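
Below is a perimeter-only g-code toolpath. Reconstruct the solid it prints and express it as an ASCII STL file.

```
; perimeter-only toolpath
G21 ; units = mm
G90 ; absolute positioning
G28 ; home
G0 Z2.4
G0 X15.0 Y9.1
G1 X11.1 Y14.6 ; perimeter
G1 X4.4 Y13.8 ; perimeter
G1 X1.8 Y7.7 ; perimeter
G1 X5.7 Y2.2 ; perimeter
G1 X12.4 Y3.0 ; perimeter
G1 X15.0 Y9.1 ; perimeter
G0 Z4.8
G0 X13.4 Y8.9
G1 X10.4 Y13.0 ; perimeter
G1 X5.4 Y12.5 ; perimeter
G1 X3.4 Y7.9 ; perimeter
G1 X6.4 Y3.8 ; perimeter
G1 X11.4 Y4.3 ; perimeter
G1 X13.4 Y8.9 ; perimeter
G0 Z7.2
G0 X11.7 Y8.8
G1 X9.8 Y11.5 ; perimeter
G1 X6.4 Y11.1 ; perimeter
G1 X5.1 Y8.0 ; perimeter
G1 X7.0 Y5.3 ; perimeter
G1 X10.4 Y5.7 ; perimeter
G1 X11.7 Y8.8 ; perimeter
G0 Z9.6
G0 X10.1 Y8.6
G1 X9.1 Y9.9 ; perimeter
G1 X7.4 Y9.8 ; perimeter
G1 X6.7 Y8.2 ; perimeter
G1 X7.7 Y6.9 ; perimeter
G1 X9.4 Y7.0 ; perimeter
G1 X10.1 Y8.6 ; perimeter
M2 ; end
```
solid part
  facet normal 0.0000 0.0000 -1.0000
    outer loop
      vertex 3.4 15.2 0.0
      vertex 11.8 16.1 0.0
      vertex 16.7 9.3 0.0
    endloop
  endfacet
  facet normal 0.0000 0.0000 -1.0000
    outer loop
      vertex 0.1 7.5 0.0
      vertex 3.4 15.2 0.0
      vertex 16.7 9.3 0.0
    endloop
  endfacet
  facet normal 0.0000 0.0000 -1.0000
    outer loop
      vertex 5.0 0.7 0.0
      vertex 0.1 7.5 0.0
      vertex 16.7 9.3 0.0
    endloop
  endfacet
  facet normal 0.0000 0.0000 -1.0000
    outer loop
      vertex 13.4 1.6 0.0
      vertex 5.0 0.7 0.0
      vertex 16.7 9.3 0.0
    endloop
  endfacet
  facet normal 0.6942 0.5002 0.5176
    outer loop
      vertex 16.7 9.3 0.0
      vertex 11.8 16.1 0.0
      vertex 8.4 8.4 12.0
    endloop
  endfacet
  facet normal -0.0910 0.8497 0.5194
    outer loop
      vertex 11.8 16.1 0.0
      vertex 3.4 15.2 0.0
      vertex 8.4 8.4 12.0
    endloop
  endfacet
  facet normal -0.7860 0.3369 0.5184
    outer loop
      vertex 3.4 15.2 0.0
      vertex 0.1 7.5 0.0
      vertex 8.4 8.4 12.0
    endloop
  endfacet
  facet normal -0.6942 -0.5002 0.5176
    outer loop
      vertex 0.1 7.5 0.0
      vertex 5.0 0.7 0.0
      vertex 8.4 8.4 12.0
    endloop
  endfacet
  facet normal 0.0910 -0.8497 0.5194
    outer loop
      vertex 5.0 0.7 0.0
      vertex 13.4 1.6 0.0
      vertex 8.4 8.4 12.0
    endloop
  endfacet
  facet normal 0.7860 -0.3369 0.5184
    outer loop
      vertex 13.4 1.6 0.0
      vertex 16.7 9.3 0.0
      vertex 8.4 8.4 12.0
    endloop
  endfacet
endsolid part

The G0 Z moves step by Δz≈2.4 mm. The G1 loops shrink linearly with z, so the solid tapers from its base footprint up to z≈12. Closing with a flat bottom cap and the tapered top and triangulating gives 10 facets — a regular 6-sided pyramid, base circumscribed radius ≈ 8.4 mm, apex at z ≈ 12 mm.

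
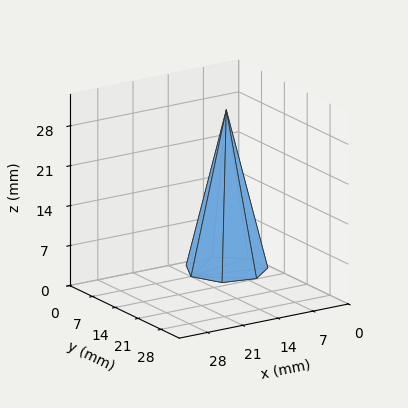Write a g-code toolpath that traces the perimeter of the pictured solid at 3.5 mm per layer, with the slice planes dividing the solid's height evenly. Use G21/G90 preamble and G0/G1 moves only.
Reading the render: the shape is a regular 7-sided pyramid, base circumscribed radius ≈ 7 mm, apex at z ≈ 28 mm (dimensions read to the nearest mm from the axis ticks). For the g-code, the solid's height is divided into equal slices at the stated Δz and each level perimeter traced with G1 moves after a G0 lift.

; perimeter-only toolpath
G21 ; units = mm
G90 ; absolute positioning
G28 ; home
; layer 1
G0 Z3.5
G0 X13.1 Y7.0
G1 X10.8 Y11.8
G1 X5.6 Y13.0
G1 X1.5 Y9.6
G1 X1.5 Y4.4
G1 X5.6 Y1.1
G1 X10.8 Y2.2
G1 X13.1 Y7.0
; layer 2
G0 Z7.0
G0 X12.2 Y7.0
G1 X10.3 Y11.1
G1 X5.8 Y12.1
G1 X2.3 Y9.2
G1 X2.3 Y4.8
G1 X5.8 Y1.9
G1 X10.3 Y2.9
G1 X12.2 Y7.0
; layer 3
G0 Z10.5
G0 X11.4 Y7.0
G1 X9.8 Y10.4
G1 X6.0 Y11.2
G1 X3.1 Y8.9
G1 X3.1 Y5.1
G1 X6.0 Y2.8
G1 X9.8 Y3.6
G1 X11.4 Y7.0
; layer 4
G0 Z14.0
G0 X10.5 Y7.0
G1 X9.2 Y9.8
G1 X6.2 Y10.4
G1 X3.9 Y8.5
G1 X3.9 Y5.5
G1 X6.2 Y3.6
G1 X9.2 Y4.2
G1 X10.5 Y7.0
; layer 5
G0 Z17.5
G0 X9.6 Y7.0
G1 X8.7 Y9.1
G1 X6.4 Y9.6
G1 X4.6 Y8.1
G1 X4.6 Y5.9
G1 X6.4 Y4.5
G1 X8.7 Y4.9
G1 X9.6 Y7.0
; layer 6
G0 Z21.0
G0 X8.8 Y7.0
G1 X8.1 Y8.4
G1 X6.6 Y8.7
G1 X5.4 Y7.8
G1 X5.4 Y6.2
G1 X6.6 Y5.3
G1 X8.1 Y5.6
G1 X8.8 Y7.0
; layer 7
G0 Z24.5
G0 X7.9 Y7.0
G1 X7.5 Y7.7
G1 X6.8 Y7.8
G1 X6.2 Y7.4
G1 X6.2 Y6.6
G1 X6.8 Y6.2
G1 X7.5 Y6.3
G1 X7.9 Y7.0
M2 ; end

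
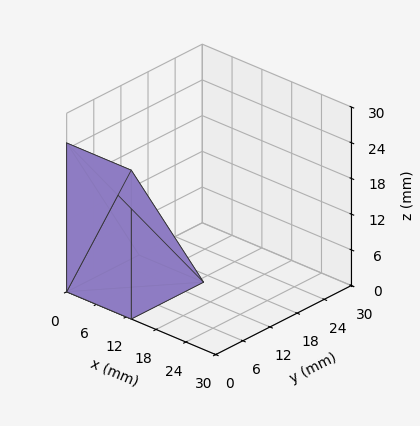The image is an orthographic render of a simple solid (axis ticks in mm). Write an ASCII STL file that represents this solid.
Reading the render: the shape is a wedge (ramp): 13 × 16 mm base, rising to 25 mm along the y=0 edge and sloping linearly to z=0 at y=16 (dimensions read to the nearest mm from the axis ticks). For the STL, each face is triangulated and given an outward normal.

solid part
  facet normal 0.0000 0.0000 -1.0000
    outer loop
      vertex 13.000 16.000 0.000
      vertex 13.000 0.000 0.000
      vertex 0.000 0.000 0.000
    endloop
  endfacet
  facet normal 0.0000 0.0000 -1.0000
    outer loop
      vertex 0.000 16.000 0.000
      vertex 13.000 16.000 0.000
      vertex 0.000 0.000 0.000
    endloop
  endfacet
  facet normal 0.0000 -1.0000 0.0000
    outer loop
      vertex 0.000 0.000 0.000
      vertex 13.000 0.000 0.000
      vertex 13.000 0.000 25.000
    endloop
  endfacet
  facet normal 0.0000 -1.0000 0.0000
    outer loop
      vertex 0.000 0.000 0.000
      vertex 13.000 0.000 25.000
      vertex 0.000 0.000 25.000
    endloop
  endfacet
  facet normal 0.0000 0.8423 0.5391
    outer loop
      vertex 0.000 0.000 25.000
      vertex 13.000 0.000 25.000
      vertex 13.000 16.000 0.000
    endloop
  endfacet
  facet normal 0.0000 0.8423 0.5391
    outer loop
      vertex 0.000 0.000 25.000
      vertex 13.000 16.000 0.000
      vertex 0.000 16.000 0.000
    endloop
  endfacet
  facet normal -1.0000 0.0000 0.0000
    outer loop
      vertex 0.000 0.000 25.000
      vertex 0.000 16.000 0.000
      vertex 0.000 0.000 0.000
    endloop
  endfacet
  facet normal 1.0000 0.0000 0.0000
    outer loop
      vertex 13.000 0.000 0.000
      vertex 13.000 16.000 0.000
      vertex 13.000 0.000 25.000
    endloop
  endfacet
endsolid part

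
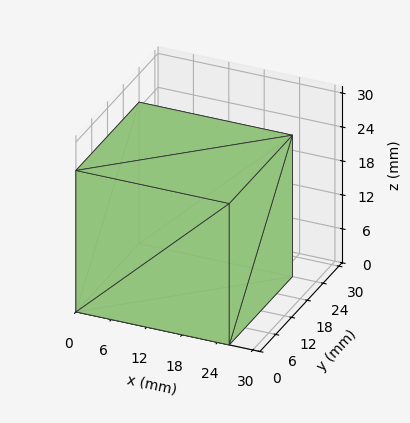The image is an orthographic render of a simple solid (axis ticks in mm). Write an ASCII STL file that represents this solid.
Reading the render: the shape is a rectangular box, roughly 26 × 24 mm footprint and 25 mm tall (dimensions read to the nearest mm from the axis ticks). For the STL, each face is triangulated and given an outward normal.

solid part
  facet normal 0.0000 0.0000 -1.0000
    outer loop
      vertex 26.00 24.00 0.00
      vertex 26.00 0.00 0.00
      vertex 0.00 0.00 0.00
    endloop
  endfacet
  facet normal 0.0000 0.0000 -1.0000
    outer loop
      vertex 0.00 24.00 0.00
      vertex 26.00 24.00 0.00
      vertex 0.00 0.00 0.00
    endloop
  endfacet
  facet normal 0.0000 0.0000 1.0000
    outer loop
      vertex 0.00 0.00 25.00
      vertex 26.00 0.00 25.00
      vertex 26.00 24.00 25.00
    endloop
  endfacet
  facet normal 0.0000 0.0000 1.0000
    outer loop
      vertex 0.00 0.00 25.00
      vertex 26.00 24.00 25.00
      vertex 0.00 24.00 25.00
    endloop
  endfacet
  facet normal 0.0000 -1.0000 0.0000
    outer loop
      vertex 0.00 0.00 0.00
      vertex 26.00 0.00 0.00
      vertex 26.00 0.00 25.00
    endloop
  endfacet
  facet normal 0.0000 -1.0000 0.0000
    outer loop
      vertex 0.00 0.00 0.00
      vertex 26.00 0.00 25.00
      vertex 0.00 0.00 25.00
    endloop
  endfacet
  facet normal 0.0000 1.0000 0.0000
    outer loop
      vertex 26.00 24.00 25.00
      vertex 26.00 24.00 0.00
      vertex 0.00 24.00 0.00
    endloop
  endfacet
  facet normal 0.0000 1.0000 0.0000
    outer loop
      vertex 0.00 24.00 25.00
      vertex 26.00 24.00 25.00
      vertex 0.00 24.00 0.00
    endloop
  endfacet
  facet normal -1.0000 0.0000 0.0000
    outer loop
      vertex 0.00 24.00 25.00
      vertex 0.00 24.00 0.00
      vertex 0.00 0.00 0.00
    endloop
  endfacet
  facet normal -1.0000 0.0000 0.0000
    outer loop
      vertex 0.00 0.00 25.00
      vertex 0.00 24.00 25.00
      vertex 0.00 0.00 0.00
    endloop
  endfacet
  facet normal 1.0000 0.0000 0.0000
    outer loop
      vertex 26.00 0.00 0.00
      vertex 26.00 24.00 0.00
      vertex 26.00 24.00 25.00
    endloop
  endfacet
  facet normal 1.0000 0.0000 0.0000
    outer loop
      vertex 26.00 0.00 0.00
      vertex 26.00 24.00 25.00
      vertex 26.00 0.00 25.00
    endloop
  endfacet
endsolid part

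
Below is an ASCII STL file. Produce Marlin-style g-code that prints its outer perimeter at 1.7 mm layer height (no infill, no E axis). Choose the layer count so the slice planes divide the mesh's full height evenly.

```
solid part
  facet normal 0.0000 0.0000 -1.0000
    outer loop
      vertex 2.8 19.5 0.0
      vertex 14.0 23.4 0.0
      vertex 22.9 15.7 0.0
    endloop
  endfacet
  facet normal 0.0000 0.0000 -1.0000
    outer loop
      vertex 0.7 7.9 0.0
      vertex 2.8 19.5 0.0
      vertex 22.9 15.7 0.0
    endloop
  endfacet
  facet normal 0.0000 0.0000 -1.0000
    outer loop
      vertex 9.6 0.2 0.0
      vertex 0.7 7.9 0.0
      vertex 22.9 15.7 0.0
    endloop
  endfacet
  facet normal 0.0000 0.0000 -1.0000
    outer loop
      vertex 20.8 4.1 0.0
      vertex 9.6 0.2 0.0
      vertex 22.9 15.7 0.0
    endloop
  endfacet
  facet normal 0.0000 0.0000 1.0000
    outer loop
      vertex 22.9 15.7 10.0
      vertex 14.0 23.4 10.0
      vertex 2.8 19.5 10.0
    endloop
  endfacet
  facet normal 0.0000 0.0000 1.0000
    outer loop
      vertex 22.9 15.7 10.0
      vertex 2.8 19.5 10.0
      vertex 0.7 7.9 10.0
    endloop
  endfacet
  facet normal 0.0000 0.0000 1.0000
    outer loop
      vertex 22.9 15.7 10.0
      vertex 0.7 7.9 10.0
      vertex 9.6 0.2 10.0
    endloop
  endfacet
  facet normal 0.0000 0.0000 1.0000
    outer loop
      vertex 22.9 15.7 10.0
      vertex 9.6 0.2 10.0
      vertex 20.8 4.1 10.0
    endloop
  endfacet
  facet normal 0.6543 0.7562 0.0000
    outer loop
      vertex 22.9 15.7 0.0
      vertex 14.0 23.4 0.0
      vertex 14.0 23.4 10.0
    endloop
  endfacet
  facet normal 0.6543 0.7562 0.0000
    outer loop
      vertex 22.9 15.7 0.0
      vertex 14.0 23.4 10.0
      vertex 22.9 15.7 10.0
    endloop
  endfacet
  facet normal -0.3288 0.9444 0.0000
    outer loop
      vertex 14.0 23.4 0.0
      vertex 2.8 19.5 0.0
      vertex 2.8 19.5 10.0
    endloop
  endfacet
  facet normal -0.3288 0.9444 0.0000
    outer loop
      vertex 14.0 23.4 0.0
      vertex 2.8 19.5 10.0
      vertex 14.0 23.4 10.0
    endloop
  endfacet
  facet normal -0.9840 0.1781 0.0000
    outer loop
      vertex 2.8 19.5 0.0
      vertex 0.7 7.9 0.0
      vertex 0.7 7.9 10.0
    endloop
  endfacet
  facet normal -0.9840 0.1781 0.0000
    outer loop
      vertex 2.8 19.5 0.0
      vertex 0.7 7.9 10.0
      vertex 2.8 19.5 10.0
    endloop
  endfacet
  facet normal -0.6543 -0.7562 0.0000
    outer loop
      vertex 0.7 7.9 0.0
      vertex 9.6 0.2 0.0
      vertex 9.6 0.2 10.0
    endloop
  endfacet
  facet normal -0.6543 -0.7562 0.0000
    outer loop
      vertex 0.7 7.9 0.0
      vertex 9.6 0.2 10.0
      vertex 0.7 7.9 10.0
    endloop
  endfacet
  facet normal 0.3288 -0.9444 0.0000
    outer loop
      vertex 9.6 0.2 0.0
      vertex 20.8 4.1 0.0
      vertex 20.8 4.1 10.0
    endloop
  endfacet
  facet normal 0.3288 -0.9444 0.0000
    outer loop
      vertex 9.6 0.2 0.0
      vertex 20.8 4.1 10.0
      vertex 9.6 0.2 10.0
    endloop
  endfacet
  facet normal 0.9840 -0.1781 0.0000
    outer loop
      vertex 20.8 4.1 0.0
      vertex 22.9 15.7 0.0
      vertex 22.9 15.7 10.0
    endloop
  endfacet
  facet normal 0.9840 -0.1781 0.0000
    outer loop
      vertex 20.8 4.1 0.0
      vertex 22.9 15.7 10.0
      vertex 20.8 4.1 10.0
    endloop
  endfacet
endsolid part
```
; perimeter-only toolpath
G21 ; units = mm
G90 ; absolute positioning
G28 ; home
; layer 1
G0 Z1.7
G0 X22.9 Y15.7
G1 X14.0 Y23.4
G1 X2.8 Y19.5
G1 X0.7 Y7.9
G1 X9.6 Y0.2
G1 X20.8 Y4.1
G1 X22.9 Y15.7
; layer 2
G0 Z3.3
G0 X22.9 Y15.7
G1 X14.0 Y23.4
G1 X2.8 Y19.5
G1 X0.7 Y7.9
G1 X9.6 Y0.2
G1 X20.8 Y4.1
G1 X22.9 Y15.7
; layer 3
G0 Z5.0
G0 X22.9 Y15.7
G1 X14.0 Y23.4
G1 X2.8 Y19.5
G1 X0.7 Y7.9
G1 X9.6 Y0.2
G1 X20.8 Y4.1
G1 X22.9 Y15.7
; layer 4
G0 Z6.7
G0 X22.9 Y15.7
G1 X14.0 Y23.4
G1 X2.8 Y19.5
G1 X0.7 Y7.9
G1 X9.6 Y0.2
G1 X20.8 Y4.1
G1 X22.9 Y15.7
; layer 5
G0 Z8.3
G0 X22.9 Y15.7
G1 X14.0 Y23.4
G1 X2.8 Y19.5
G1 X0.7 Y7.9
G1 X9.6 Y0.2
G1 X20.8 Y4.1
G1 X22.9 Y15.7
; layer 6
G0 Z10.0
G0 X22.9 Y15.7
G1 X14.0 Y23.4
G1 X2.8 Y19.5
G1 X0.7 Y7.9
G1 X9.6 Y0.2
G1 X20.8 Y4.1
G1 X22.9 Y15.7
M2 ; end

The solid is a regular 6-sided prism (a cylinder approximated with 6 flat sides), circumscribed radius ≈ 11.8 mm, height ≈ 10 mm. Slicing at Δz = 1.7 mm — 6 equal slices spanning the solid's height, so layer i sits at z = i·h/6 — gives 6 non-empty perimeters. Each is a 6-segment closed polygon; G0 lifts to the layer z and rapids to the start vertex, then G1 traces the edges.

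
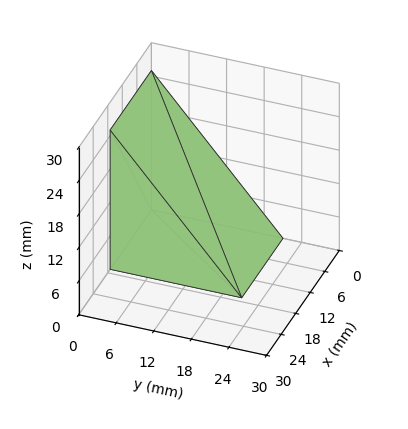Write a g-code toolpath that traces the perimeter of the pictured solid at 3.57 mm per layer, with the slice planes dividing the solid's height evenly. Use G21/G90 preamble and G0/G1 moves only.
Reading the render: the shape is a wedge (ramp): 17 × 21 mm base, rising to 25 mm along the y=0 edge and sloping linearly to z=0 at y=21 (dimensions read to the nearest mm from the axis ticks). For the g-code, the solid's height is divided into equal slices at the stated Δz and each level perimeter traced with G1 moves after a G0 lift.

; perimeter-only toolpath
G21 ; units = mm
G90 ; absolute positioning
G28 ; home
; layer 1
G0 Z3.57
G0 X0.00 Y0.00
G1 X17.00 Y0.00
G1 X17.00 Y18.00
G1 X0.00 Y18.00
G1 X0.00 Y0.00
; layer 2
G0 Z7.14
G0 X0.00 Y0.00
G1 X17.00 Y0.00
G1 X17.00 Y15.00
G1 X0.00 Y15.00
G1 X0.00 Y0.00
; layer 3
G0 Z10.71
G0 X0.00 Y0.00
G1 X17.00 Y0.00
G1 X17.00 Y12.00
G1 X0.00 Y12.00
G1 X0.00 Y0.00
; layer 4
G0 Z14.29
G0 X0.00 Y0.00
G1 X17.00 Y0.00
G1 X17.00 Y9.00
G1 X0.00 Y9.00
G1 X0.00 Y0.00
; layer 5
G0 Z17.86
G0 X0.00 Y0.00
G1 X17.00 Y0.00
G1 X17.00 Y6.00
G1 X0.00 Y6.00
G1 X0.00 Y0.00
; layer 6
G0 Z21.43
G0 X0.00 Y0.00
G1 X17.00 Y0.00
G1 X17.00 Y3.00
G1 X0.00 Y3.00
G1 X0.00 Y0.00
M2 ; end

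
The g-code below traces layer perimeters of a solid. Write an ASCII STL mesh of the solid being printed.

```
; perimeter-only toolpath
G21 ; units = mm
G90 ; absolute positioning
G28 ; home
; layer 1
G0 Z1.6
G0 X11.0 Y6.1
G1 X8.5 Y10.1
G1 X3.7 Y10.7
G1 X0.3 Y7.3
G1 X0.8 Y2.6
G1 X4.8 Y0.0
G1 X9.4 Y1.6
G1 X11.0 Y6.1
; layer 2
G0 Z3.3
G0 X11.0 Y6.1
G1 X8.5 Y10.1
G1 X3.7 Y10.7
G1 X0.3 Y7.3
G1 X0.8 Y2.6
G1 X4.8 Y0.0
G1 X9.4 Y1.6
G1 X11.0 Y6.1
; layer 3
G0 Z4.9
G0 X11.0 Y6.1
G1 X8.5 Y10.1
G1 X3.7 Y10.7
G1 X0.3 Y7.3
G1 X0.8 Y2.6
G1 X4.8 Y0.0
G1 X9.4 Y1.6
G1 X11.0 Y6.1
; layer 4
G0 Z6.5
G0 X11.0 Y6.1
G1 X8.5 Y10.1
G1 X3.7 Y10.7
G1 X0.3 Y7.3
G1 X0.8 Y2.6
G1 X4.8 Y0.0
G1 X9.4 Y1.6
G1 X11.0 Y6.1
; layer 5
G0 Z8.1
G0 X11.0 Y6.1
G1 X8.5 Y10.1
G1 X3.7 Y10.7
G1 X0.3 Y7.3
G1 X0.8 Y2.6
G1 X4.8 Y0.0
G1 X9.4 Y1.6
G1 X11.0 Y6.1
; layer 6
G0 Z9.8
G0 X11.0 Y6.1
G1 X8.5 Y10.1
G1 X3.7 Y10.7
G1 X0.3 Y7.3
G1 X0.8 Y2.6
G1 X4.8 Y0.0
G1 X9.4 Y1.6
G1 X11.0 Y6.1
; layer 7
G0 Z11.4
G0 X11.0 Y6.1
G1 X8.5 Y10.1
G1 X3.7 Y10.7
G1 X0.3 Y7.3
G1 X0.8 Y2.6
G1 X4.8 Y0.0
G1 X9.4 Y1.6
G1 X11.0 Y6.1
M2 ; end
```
solid part
  facet normal 0.0000 0.0000 -1.0000
    outer loop
      vertex 3.7 10.7 0.0
      vertex 8.5 10.1 0.0
      vertex 11.0 6.1 0.0
    endloop
  endfacet
  facet normal 0.0000 0.0000 -1.0000
    outer loop
      vertex 0.3 7.3 0.0
      vertex 3.7 10.7 0.0
      vertex 11.0 6.1 0.0
    endloop
  endfacet
  facet normal 0.0000 0.0000 -1.0000
    outer loop
      vertex 0.8 2.6 0.0
      vertex 0.3 7.3 0.0
      vertex 11.0 6.1 0.0
    endloop
  endfacet
  facet normal 0.0000 0.0000 -1.0000
    outer loop
      vertex 4.8 0.0 0.0
      vertex 0.8 2.6 0.0
      vertex 11.0 6.1 0.0
    endloop
  endfacet
  facet normal 0.0000 0.0000 -1.0000
    outer loop
      vertex 9.4 1.6 0.0
      vertex 4.8 0.0 0.0
      vertex 11.0 6.1 0.0
    endloop
  endfacet
  facet normal 0.0000 0.0000 1.0000
    outer loop
      vertex 11.0 6.1 11.4
      vertex 8.5 10.1 11.4
      vertex 3.7 10.7 11.4
    endloop
  endfacet
  facet normal 0.0000 0.0000 1.0000
    outer loop
      vertex 11.0 6.1 11.4
      vertex 3.7 10.7 11.4
      vertex 0.3 7.3 11.4
    endloop
  endfacet
  facet normal 0.0000 0.0000 1.0000
    outer loop
      vertex 11.0 6.1 11.4
      vertex 0.3 7.3 11.4
      vertex 0.8 2.6 11.4
    endloop
  endfacet
  facet normal 0.0000 0.0000 1.0000
    outer loop
      vertex 11.0 6.1 11.4
      vertex 0.8 2.6 11.4
      vertex 4.8 0.0 11.4
    endloop
  endfacet
  facet normal 0.0000 0.0000 1.0000
    outer loop
      vertex 11.0 6.1 11.4
      vertex 4.8 0.0 11.4
      vertex 9.4 1.6 11.4
    endloop
  endfacet
  facet normal 0.8480 0.5300 0.0000
    outer loop
      vertex 11.0 6.1 0.0
      vertex 8.5 10.1 0.0
      vertex 8.5 10.1 11.4
    endloop
  endfacet
  facet normal 0.8480 0.5300 0.0000
    outer loop
      vertex 11.0 6.1 0.0
      vertex 8.5 10.1 11.4
      vertex 11.0 6.1 11.4
    endloop
  endfacet
  facet normal 0.1240 0.9923 0.0000
    outer loop
      vertex 8.5 10.1 0.0
      vertex 3.7 10.7 0.0
      vertex 3.7 10.7 11.4
    endloop
  endfacet
  facet normal 0.1240 0.9923 0.0000
    outer loop
      vertex 8.5 10.1 0.0
      vertex 3.7 10.7 11.4
      vertex 8.5 10.1 11.4
    endloop
  endfacet
  facet normal -0.7071 0.7071 0.0000
    outer loop
      vertex 3.7 10.7 0.0
      vertex 0.3 7.3 0.0
      vertex 0.3 7.3 11.4
    endloop
  endfacet
  facet normal -0.7071 0.7071 0.0000
    outer loop
      vertex 3.7 10.7 0.0
      vertex 0.3 7.3 11.4
      vertex 3.7 10.7 11.4
    endloop
  endfacet
  facet normal -0.9944 -0.1058 0.0000
    outer loop
      vertex 0.3 7.3 0.0
      vertex 0.8 2.6 0.0
      vertex 0.8 2.6 11.4
    endloop
  endfacet
  facet normal -0.9944 -0.1058 0.0000
    outer loop
      vertex 0.3 7.3 0.0
      vertex 0.8 2.6 11.4
      vertex 0.3 7.3 11.4
    endloop
  endfacet
  facet normal -0.5450 -0.8384 0.0000
    outer loop
      vertex 0.8 2.6 0.0
      vertex 4.8 0.0 0.0
      vertex 4.8 0.0 11.4
    endloop
  endfacet
  facet normal -0.5450 -0.8384 0.0000
    outer loop
      vertex 0.8 2.6 0.0
      vertex 4.8 0.0 11.4
      vertex 0.8 2.6 11.4
    endloop
  endfacet
  facet normal 0.3285 -0.9445 0.0000
    outer loop
      vertex 4.8 0.0 0.0
      vertex 9.4 1.6 0.0
      vertex 9.4 1.6 11.4
    endloop
  endfacet
  facet normal 0.3285 -0.9445 0.0000
    outer loop
      vertex 4.8 0.0 0.0
      vertex 9.4 1.6 11.4
      vertex 4.8 0.0 11.4
    endloop
  endfacet
  facet normal 0.9422 -0.3350 0.0000
    outer loop
      vertex 9.4 1.6 0.0
      vertex 11.0 6.1 0.0
      vertex 11.0 6.1 11.4
    endloop
  endfacet
  facet normal 0.9422 -0.3350 0.0000
    outer loop
      vertex 9.4 1.6 0.0
      vertex 11.0 6.1 11.4
      vertex 9.4 1.6 11.4
    endloop
  endfacet
endsolid part

The G0 Z moves step by Δz≈1.6 mm. Every layer's G1 loop is the same polygon, so the solid is a straight extrusion of it from z=0 to z≈11.4. Closing with flat bottom and top caps and triangulating gives 24 facets — a regular 7-sided prism (a cylinder approximated with 7 flat sides), circumscribed radius ≈ 5.5 mm, height ≈ 11.4 mm.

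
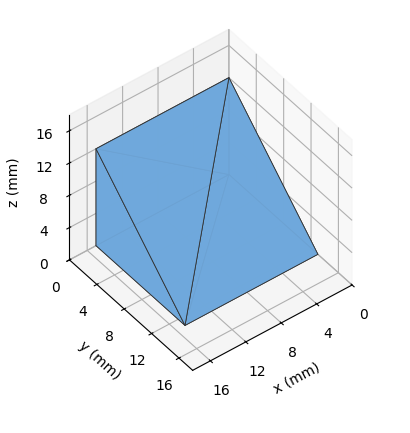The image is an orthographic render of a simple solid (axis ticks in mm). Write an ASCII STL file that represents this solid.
Reading the render: the shape is a wedge (ramp): 15 × 13 mm base, rising to 12 mm along the y=0 edge and sloping linearly to z=0 at y=13 (dimensions read to the nearest mm from the axis ticks). For the STL, each face is triangulated and given an outward normal.

solid part
  facet normal 0.0000 0.0000 -1.0000
    outer loop
      vertex 15.00 13.00 0.00
      vertex 15.00 0.00 0.00
      vertex 0.00 0.00 0.00
    endloop
  endfacet
  facet normal 0.0000 0.0000 -1.0000
    outer loop
      vertex 0.00 13.00 0.00
      vertex 15.00 13.00 0.00
      vertex 0.00 0.00 0.00
    endloop
  endfacet
  facet normal 0.0000 -1.0000 0.0000
    outer loop
      vertex 0.00 0.00 0.00
      vertex 15.00 0.00 0.00
      vertex 15.00 0.00 12.00
    endloop
  endfacet
  facet normal 0.0000 -1.0000 0.0000
    outer loop
      vertex 0.00 0.00 0.00
      vertex 15.00 0.00 12.00
      vertex 0.00 0.00 12.00
    endloop
  endfacet
  facet normal 0.0000 0.6783 0.7348
    outer loop
      vertex 0.00 0.00 12.00
      vertex 15.00 0.00 12.00
      vertex 15.00 13.00 0.00
    endloop
  endfacet
  facet normal 0.0000 0.6783 0.7348
    outer loop
      vertex 0.00 0.00 12.00
      vertex 15.00 13.00 0.00
      vertex 0.00 13.00 0.00
    endloop
  endfacet
  facet normal -1.0000 0.0000 0.0000
    outer loop
      vertex 0.00 0.00 12.00
      vertex 0.00 13.00 0.00
      vertex 0.00 0.00 0.00
    endloop
  endfacet
  facet normal 1.0000 0.0000 0.0000
    outer loop
      vertex 15.00 0.00 0.00
      vertex 15.00 13.00 0.00
      vertex 15.00 0.00 12.00
    endloop
  endfacet
endsolid part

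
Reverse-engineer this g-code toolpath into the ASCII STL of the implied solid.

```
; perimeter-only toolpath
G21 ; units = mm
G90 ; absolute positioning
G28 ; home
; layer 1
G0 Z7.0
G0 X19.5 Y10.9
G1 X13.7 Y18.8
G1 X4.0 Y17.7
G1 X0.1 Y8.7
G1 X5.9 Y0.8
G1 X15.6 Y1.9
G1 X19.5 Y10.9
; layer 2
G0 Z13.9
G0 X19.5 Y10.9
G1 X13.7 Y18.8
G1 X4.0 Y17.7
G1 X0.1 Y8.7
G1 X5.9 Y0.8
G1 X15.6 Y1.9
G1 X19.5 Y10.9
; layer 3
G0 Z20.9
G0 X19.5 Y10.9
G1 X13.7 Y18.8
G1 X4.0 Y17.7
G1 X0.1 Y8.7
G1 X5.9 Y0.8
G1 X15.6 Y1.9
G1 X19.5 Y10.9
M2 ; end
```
solid part
  facet normal 0.0000 0.0000 -1.0000
    outer loop
      vertex 4.0 17.7 0.0
      vertex 13.7 18.8 0.0
      vertex 19.5 10.9 0.0
    endloop
  endfacet
  facet normal 0.0000 0.0000 -1.0000
    outer loop
      vertex 0.1 8.7 0.0
      vertex 4.0 17.7 0.0
      vertex 19.5 10.9 0.0
    endloop
  endfacet
  facet normal 0.0000 0.0000 -1.0000
    outer loop
      vertex 5.9 0.8 0.0
      vertex 0.1 8.7 0.0
      vertex 19.5 10.9 0.0
    endloop
  endfacet
  facet normal 0.0000 0.0000 -1.0000
    outer loop
      vertex 15.6 1.9 0.0
      vertex 5.9 0.8 0.0
      vertex 19.5 10.9 0.0
    endloop
  endfacet
  facet normal 0.0000 0.0000 1.0000
    outer loop
      vertex 19.5 10.9 20.9
      vertex 13.7 18.8 20.9
      vertex 4.0 17.7 20.9
    endloop
  endfacet
  facet normal 0.0000 0.0000 1.0000
    outer loop
      vertex 19.5 10.9 20.9
      vertex 4.0 17.7 20.9
      vertex 0.1 8.7 20.9
    endloop
  endfacet
  facet normal 0.0000 0.0000 1.0000
    outer loop
      vertex 19.5 10.9 20.9
      vertex 0.1 8.7 20.9
      vertex 5.9 0.8 20.9
    endloop
  endfacet
  facet normal 0.0000 0.0000 1.0000
    outer loop
      vertex 19.5 10.9 20.9
      vertex 5.9 0.8 20.9
      vertex 15.6 1.9 20.9
    endloop
  endfacet
  facet normal 0.8061 0.5918 0.0000
    outer loop
      vertex 19.5 10.9 0.0
      vertex 13.7 18.8 0.0
      vertex 13.7 18.8 20.9
    endloop
  endfacet
  facet normal 0.8061 0.5918 0.0000
    outer loop
      vertex 19.5 10.9 0.0
      vertex 13.7 18.8 20.9
      vertex 19.5 10.9 20.9
    endloop
  endfacet
  facet normal -0.1127 0.9936 0.0000
    outer loop
      vertex 13.7 18.8 0.0
      vertex 4.0 17.7 0.0
      vertex 4.0 17.7 20.9
    endloop
  endfacet
  facet normal -0.1127 0.9936 0.0000
    outer loop
      vertex 13.7 18.8 0.0
      vertex 4.0 17.7 20.9
      vertex 13.7 18.8 20.9
    endloop
  endfacet
  facet normal -0.9176 0.3976 0.0000
    outer loop
      vertex 4.0 17.7 0.0
      vertex 0.1 8.7 0.0
      vertex 0.1 8.7 20.9
    endloop
  endfacet
  facet normal -0.9176 0.3976 0.0000
    outer loop
      vertex 4.0 17.7 0.0
      vertex 0.1 8.7 20.9
      vertex 4.0 17.7 20.9
    endloop
  endfacet
  facet normal -0.8061 -0.5918 0.0000
    outer loop
      vertex 0.1 8.7 0.0
      vertex 5.9 0.8 0.0
      vertex 5.9 0.8 20.9
    endloop
  endfacet
  facet normal -0.8061 -0.5918 0.0000
    outer loop
      vertex 0.1 8.7 0.0
      vertex 5.9 0.8 20.9
      vertex 0.1 8.7 20.9
    endloop
  endfacet
  facet normal 0.1127 -0.9936 0.0000
    outer loop
      vertex 5.9 0.8 0.0
      vertex 15.6 1.9 0.0
      vertex 15.6 1.9 20.9
    endloop
  endfacet
  facet normal 0.1127 -0.9936 0.0000
    outer loop
      vertex 5.9 0.8 0.0
      vertex 15.6 1.9 20.9
      vertex 5.9 0.8 20.9
    endloop
  endfacet
  facet normal 0.9176 -0.3976 0.0000
    outer loop
      vertex 15.6 1.9 0.0
      vertex 19.5 10.9 0.0
      vertex 19.5 10.9 20.9
    endloop
  endfacet
  facet normal 0.9176 -0.3976 0.0000
    outer loop
      vertex 15.6 1.9 0.0
      vertex 19.5 10.9 20.9
      vertex 15.6 1.9 20.9
    endloop
  endfacet
endsolid part

The G0 Z moves step by Δz≈7.0 mm. Every layer's G1 loop is the same polygon, so the solid is a straight extrusion of it from z=0 to z≈20.9. Closing with flat bottom and top caps and triangulating gives 20 facets — a regular 6-sided prism (a cylinder approximated with 6 flat sides), circumscribed radius ≈ 9.8 mm, height ≈ 20.9 mm.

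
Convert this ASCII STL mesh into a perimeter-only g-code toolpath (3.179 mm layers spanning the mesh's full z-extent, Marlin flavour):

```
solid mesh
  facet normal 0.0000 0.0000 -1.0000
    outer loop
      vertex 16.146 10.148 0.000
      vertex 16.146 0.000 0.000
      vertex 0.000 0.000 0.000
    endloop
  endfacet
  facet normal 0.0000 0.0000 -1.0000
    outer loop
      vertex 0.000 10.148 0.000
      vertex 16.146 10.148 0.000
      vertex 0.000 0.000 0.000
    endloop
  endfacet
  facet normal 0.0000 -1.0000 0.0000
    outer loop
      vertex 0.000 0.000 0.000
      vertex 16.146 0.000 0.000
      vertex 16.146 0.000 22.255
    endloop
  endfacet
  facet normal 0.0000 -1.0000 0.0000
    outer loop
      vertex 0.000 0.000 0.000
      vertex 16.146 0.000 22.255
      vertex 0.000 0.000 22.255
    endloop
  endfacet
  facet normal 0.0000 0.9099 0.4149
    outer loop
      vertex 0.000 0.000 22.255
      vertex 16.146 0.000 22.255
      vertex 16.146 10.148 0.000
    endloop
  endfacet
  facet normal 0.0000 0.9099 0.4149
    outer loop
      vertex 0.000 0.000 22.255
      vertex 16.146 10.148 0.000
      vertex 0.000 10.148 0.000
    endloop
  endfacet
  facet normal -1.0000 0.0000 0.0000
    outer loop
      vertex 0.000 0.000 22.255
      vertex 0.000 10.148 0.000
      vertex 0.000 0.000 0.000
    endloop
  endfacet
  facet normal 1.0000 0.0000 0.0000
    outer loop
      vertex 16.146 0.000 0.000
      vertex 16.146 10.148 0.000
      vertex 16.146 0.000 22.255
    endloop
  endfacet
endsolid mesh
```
; perimeter-only toolpath
G21 ; units = mm
G90 ; absolute positioning
G28 ; home
; layer 1
G0 Z3.179
G0 X0.000 Y0.000
G1 X16.146 Y0.000
G1 X16.146 Y8.698
G1 X0.000 Y8.698
G1 X0.000 Y0.000
; layer 2
G0 Z6.359
G0 X0.000 Y0.000
G1 X16.146 Y0.000
G1 X16.146 Y7.249
G1 X0.000 Y7.249
G1 X0.000 Y0.000
; layer 3
G0 Z9.538
G0 X0.000 Y0.000
G1 X16.146 Y0.000
G1 X16.146 Y5.799
G1 X0.000 Y5.799
G1 X0.000 Y0.000
; layer 4
G0 Z12.717
G0 X0.000 Y0.000
G1 X16.146 Y0.000
G1 X16.146 Y4.349
G1 X0.000 Y4.349
G1 X0.000 Y0.000
; layer 5
G0 Z15.896
G0 X0.000 Y0.000
G1 X16.146 Y0.000
G1 X16.146 Y2.899
G1 X0.000 Y2.899
G1 X0.000 Y0.000
; layer 6
G0 Z19.076
G0 X0.000 Y0.000
G1 X16.146 Y0.000
G1 X16.146 Y1.450
G1 X0.000 Y1.450
G1 X0.000 Y0.000
M2 ; end

The solid is a wedge (ramp): 16.1 × 10.1 mm base, rising to 22.3 mm along the y=0 edge and sloping linearly to z=0 at y=10.1. Slicing at Δz = 3.179 mm — 7 equal slices spanning the solid's height, so layer i sits at z = i·h/7 — gives 6 non-empty perimeters. Each is a 4-segment closed polygon; G0 lifts to the layer z and rapids to the start vertex, then G1 traces the edges. The cross-section shrinks linearly with z (the slice at the apex is degenerate and omitted).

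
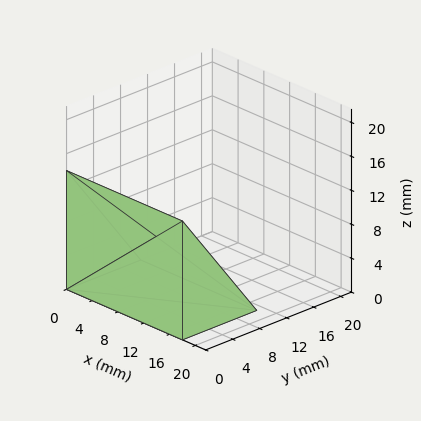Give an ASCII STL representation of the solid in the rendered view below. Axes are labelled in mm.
Reading the render: the shape is a wedge (ramp): 18 × 11 mm base, rising to 14 mm along the y=0 edge and sloping linearly to z=0 at y=11 (dimensions read to the nearest mm from the axis ticks). For the STL, each face is triangulated and given an outward normal.

solid part
  facet normal 0.0000 0.0000 -1.0000
    outer loop
      vertex 18.00 11.00 0.00
      vertex 18.00 0.00 0.00
      vertex 0.00 0.00 0.00
    endloop
  endfacet
  facet normal 0.0000 0.0000 -1.0000
    outer loop
      vertex 0.00 11.00 0.00
      vertex 18.00 11.00 0.00
      vertex 0.00 0.00 0.00
    endloop
  endfacet
  facet normal 0.0000 -1.0000 0.0000
    outer loop
      vertex 0.00 0.00 0.00
      vertex 18.00 0.00 0.00
      vertex 18.00 0.00 14.00
    endloop
  endfacet
  facet normal 0.0000 -1.0000 0.0000
    outer loop
      vertex 0.00 0.00 0.00
      vertex 18.00 0.00 14.00
      vertex 0.00 0.00 14.00
    endloop
  endfacet
  facet normal 0.0000 0.7863 0.6178
    outer loop
      vertex 0.00 0.00 14.00
      vertex 18.00 0.00 14.00
      vertex 18.00 11.00 0.00
    endloop
  endfacet
  facet normal 0.0000 0.7863 0.6178
    outer loop
      vertex 0.00 0.00 14.00
      vertex 18.00 11.00 0.00
      vertex 0.00 11.00 0.00
    endloop
  endfacet
  facet normal -1.0000 0.0000 0.0000
    outer loop
      vertex 0.00 0.00 14.00
      vertex 0.00 11.00 0.00
      vertex 0.00 0.00 0.00
    endloop
  endfacet
  facet normal 1.0000 0.0000 0.0000
    outer loop
      vertex 18.00 0.00 0.00
      vertex 18.00 11.00 0.00
      vertex 18.00 0.00 14.00
    endloop
  endfacet
endsolid part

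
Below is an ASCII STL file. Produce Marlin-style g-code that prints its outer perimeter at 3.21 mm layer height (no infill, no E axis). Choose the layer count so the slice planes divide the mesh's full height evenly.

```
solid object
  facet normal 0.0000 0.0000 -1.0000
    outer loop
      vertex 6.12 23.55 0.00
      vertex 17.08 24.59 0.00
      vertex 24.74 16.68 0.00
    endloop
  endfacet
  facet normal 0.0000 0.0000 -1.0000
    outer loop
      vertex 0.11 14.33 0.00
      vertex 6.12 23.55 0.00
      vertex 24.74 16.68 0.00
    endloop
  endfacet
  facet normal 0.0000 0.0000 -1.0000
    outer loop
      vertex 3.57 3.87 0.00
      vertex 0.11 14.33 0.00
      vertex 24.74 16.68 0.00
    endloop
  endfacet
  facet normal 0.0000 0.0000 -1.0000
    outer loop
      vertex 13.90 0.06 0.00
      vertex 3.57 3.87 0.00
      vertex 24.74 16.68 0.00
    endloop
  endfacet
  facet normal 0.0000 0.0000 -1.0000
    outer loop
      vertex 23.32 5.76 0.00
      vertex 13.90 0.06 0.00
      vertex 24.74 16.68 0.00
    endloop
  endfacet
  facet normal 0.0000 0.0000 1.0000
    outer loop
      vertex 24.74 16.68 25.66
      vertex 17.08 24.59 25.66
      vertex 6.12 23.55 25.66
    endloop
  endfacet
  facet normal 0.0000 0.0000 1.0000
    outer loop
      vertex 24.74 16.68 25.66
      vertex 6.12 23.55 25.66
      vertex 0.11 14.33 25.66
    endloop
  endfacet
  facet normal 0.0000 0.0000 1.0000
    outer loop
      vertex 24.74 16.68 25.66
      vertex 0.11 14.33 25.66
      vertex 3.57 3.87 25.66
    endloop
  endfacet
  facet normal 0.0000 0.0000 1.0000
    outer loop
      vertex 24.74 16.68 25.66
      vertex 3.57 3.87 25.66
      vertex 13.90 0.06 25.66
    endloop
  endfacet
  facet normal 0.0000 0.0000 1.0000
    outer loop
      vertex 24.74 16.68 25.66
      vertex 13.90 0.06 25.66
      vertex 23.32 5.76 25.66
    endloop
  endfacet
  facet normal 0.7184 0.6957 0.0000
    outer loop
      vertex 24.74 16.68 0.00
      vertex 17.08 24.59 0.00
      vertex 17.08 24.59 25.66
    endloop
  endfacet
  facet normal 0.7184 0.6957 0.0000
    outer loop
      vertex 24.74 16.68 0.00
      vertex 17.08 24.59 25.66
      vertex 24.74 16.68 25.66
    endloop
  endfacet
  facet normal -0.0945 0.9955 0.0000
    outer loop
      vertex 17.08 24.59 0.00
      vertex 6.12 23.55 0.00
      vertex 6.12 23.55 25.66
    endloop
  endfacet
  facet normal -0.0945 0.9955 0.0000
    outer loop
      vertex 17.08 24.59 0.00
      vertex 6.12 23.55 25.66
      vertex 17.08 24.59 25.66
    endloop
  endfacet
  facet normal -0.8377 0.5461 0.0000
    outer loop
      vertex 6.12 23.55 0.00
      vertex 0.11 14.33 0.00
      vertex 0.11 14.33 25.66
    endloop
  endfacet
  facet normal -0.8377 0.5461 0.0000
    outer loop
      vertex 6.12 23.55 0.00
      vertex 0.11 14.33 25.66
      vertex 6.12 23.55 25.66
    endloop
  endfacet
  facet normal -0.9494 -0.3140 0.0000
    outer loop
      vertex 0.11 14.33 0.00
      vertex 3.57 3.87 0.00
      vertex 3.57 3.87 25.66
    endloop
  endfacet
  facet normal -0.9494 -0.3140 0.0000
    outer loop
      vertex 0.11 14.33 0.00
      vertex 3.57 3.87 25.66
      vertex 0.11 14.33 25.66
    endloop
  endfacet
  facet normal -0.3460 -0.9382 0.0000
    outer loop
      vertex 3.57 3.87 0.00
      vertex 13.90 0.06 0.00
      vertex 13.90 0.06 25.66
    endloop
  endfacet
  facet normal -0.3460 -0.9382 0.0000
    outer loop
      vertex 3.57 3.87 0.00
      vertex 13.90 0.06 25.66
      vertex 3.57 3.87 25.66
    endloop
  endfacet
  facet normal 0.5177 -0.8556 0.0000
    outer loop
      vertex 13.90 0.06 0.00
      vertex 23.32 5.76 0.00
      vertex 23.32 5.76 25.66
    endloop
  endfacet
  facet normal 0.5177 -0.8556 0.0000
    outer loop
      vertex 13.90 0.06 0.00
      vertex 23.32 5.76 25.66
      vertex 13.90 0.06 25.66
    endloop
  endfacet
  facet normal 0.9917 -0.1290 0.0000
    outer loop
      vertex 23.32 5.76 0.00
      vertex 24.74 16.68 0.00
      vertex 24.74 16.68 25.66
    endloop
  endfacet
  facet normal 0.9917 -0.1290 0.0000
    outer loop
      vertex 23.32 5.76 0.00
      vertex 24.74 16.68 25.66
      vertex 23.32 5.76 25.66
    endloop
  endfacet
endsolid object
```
; perimeter-only toolpath
G21 ; units = mm
G90 ; absolute positioning
G28 ; home
; layer 1
G0 Z3.21
G0 X24.74 Y16.68
G1 X17.08 Y24.59
G1 X6.12 Y23.55
G1 X0.11 Y14.33
G1 X3.57 Y3.87
G1 X13.90 Y0.06
G1 X23.32 Y5.76
G1 X24.74 Y16.68
; layer 2
G0 Z6.42
G0 X24.74 Y16.68
G1 X17.08 Y24.59
G1 X6.12 Y23.55
G1 X0.11 Y14.33
G1 X3.57 Y3.87
G1 X13.90 Y0.06
G1 X23.32 Y5.76
G1 X24.74 Y16.68
; layer 3
G0 Z9.62
G0 X24.74 Y16.68
G1 X17.08 Y24.59
G1 X6.12 Y23.55
G1 X0.11 Y14.33
G1 X3.57 Y3.87
G1 X13.90 Y0.06
G1 X23.32 Y5.76
G1 X24.74 Y16.68
; layer 4
G0 Z12.83
G0 X24.74 Y16.68
G1 X17.08 Y24.59
G1 X6.12 Y23.55
G1 X0.11 Y14.33
G1 X3.57 Y3.87
G1 X13.90 Y0.06
G1 X23.32 Y5.76
G1 X24.74 Y16.68
; layer 5
G0 Z16.04
G0 X24.74 Y16.68
G1 X17.08 Y24.59
G1 X6.12 Y23.55
G1 X0.11 Y14.33
G1 X3.57 Y3.87
G1 X13.90 Y0.06
G1 X23.32 Y5.76
G1 X24.74 Y16.68
; layer 6
G0 Z19.25
G0 X24.74 Y16.68
G1 X17.08 Y24.59
G1 X6.12 Y23.55
G1 X0.11 Y14.33
G1 X3.57 Y3.87
G1 X13.90 Y0.06
G1 X23.32 Y5.76
G1 X24.74 Y16.68
; layer 7
G0 Z22.45
G0 X24.74 Y16.68
G1 X17.08 Y24.59
G1 X6.12 Y23.55
G1 X0.11 Y14.33
G1 X3.57 Y3.87
G1 X13.90 Y0.06
G1 X23.32 Y5.76
G1 X24.74 Y16.68
; layer 8
G0 Z25.66
G0 X24.74 Y16.68
G1 X17.08 Y24.59
G1 X6.12 Y23.55
G1 X0.11 Y14.33
G1 X3.57 Y3.87
G1 X13.90 Y0.06
G1 X23.32 Y5.76
G1 X24.74 Y16.68
M2 ; end

The solid is a regular 7-sided prism (a cylinder approximated with 7 flat sides), circumscribed radius ≈ 12.7 mm, height ≈ 25.7 mm. Slicing at Δz = 3.21 mm — 8 equal slices spanning the solid's height, so layer i sits at z = i·h/8 — gives 8 non-empty perimeters. Each is a 7-segment closed polygon; G0 lifts to the layer z and rapids to the start vertex, then G1 traces the edges.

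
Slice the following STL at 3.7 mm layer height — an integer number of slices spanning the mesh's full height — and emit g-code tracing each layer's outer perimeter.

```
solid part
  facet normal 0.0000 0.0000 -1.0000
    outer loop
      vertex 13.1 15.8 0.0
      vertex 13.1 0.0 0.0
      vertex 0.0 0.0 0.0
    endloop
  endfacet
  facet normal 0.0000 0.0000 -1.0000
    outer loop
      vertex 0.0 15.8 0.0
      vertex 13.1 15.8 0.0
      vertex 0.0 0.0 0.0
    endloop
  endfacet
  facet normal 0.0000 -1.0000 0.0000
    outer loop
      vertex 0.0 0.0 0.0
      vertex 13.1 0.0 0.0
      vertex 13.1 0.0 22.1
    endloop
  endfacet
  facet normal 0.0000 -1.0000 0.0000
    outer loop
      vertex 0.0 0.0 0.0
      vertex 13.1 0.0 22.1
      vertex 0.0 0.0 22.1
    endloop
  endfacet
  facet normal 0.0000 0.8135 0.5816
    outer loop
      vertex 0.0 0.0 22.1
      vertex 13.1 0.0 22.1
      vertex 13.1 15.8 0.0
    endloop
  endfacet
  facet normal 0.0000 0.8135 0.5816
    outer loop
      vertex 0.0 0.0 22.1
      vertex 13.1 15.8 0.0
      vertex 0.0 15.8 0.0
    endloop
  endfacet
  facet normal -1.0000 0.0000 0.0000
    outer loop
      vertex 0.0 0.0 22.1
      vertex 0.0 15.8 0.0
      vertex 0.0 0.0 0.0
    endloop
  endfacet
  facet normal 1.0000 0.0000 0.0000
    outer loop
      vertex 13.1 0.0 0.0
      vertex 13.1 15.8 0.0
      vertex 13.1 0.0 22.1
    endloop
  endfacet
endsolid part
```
; perimeter-only toolpath
G21 ; units = mm
G90 ; absolute positioning
G28 ; home
; layer 1
G0 Z3.7
G0 X0.0 Y0.0
G1 X13.1 Y0.0
G1 X13.1 Y13.2
G1 X0.0 Y13.2
G1 X0.0 Y0.0
; layer 2
G0 Z7.4
G0 X0.0 Y0.0
G1 X13.1 Y0.0
G1 X13.1 Y10.5
G1 X0.0 Y10.5
G1 X0.0 Y0.0
; layer 3
G0 Z11.1
G0 X0.0 Y0.0
G1 X13.1 Y0.0
G1 X13.1 Y7.9
G1 X0.0 Y7.9
G1 X0.0 Y0.0
; layer 4
G0 Z14.7
G0 X0.0 Y0.0
G1 X13.1 Y0.0
G1 X13.1 Y5.3
G1 X0.0 Y5.3
G1 X0.0 Y0.0
; layer 5
G0 Z18.4
G0 X0.0 Y0.0
G1 X13.1 Y0.0
G1 X13.1 Y2.6
G1 X0.0 Y2.6
G1 X0.0 Y0.0
M2 ; end

The solid is a wedge (ramp): 13.1 × 15.8 mm base, rising to 22.1 mm along the y=0 edge and sloping linearly to z=0 at y=15.8. Slicing at Δz = 3.7 mm — 6 equal slices spanning the solid's height, so layer i sits at z = i·h/6 — gives 5 non-empty perimeters. Each is a 4-segment closed polygon; G0 lifts to the layer z and rapids to the start vertex, then G1 traces the edges. The cross-section shrinks linearly with z (the slice at the apex is degenerate and omitted).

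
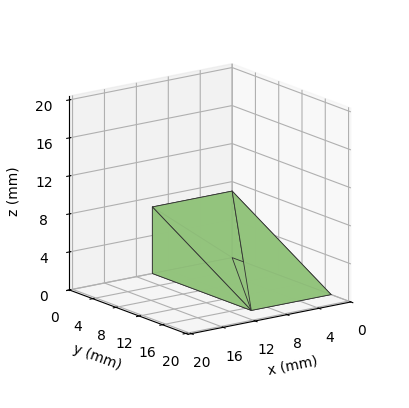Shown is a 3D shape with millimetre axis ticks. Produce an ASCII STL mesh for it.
Reading the render: the shape is a wedge (ramp): 10 × 17 mm base, rising to 7 mm along the y=0 edge and sloping linearly to z=0 at y=17 (dimensions read to the nearest mm from the axis ticks). For the STL, each face is triangulated and given an outward normal.

solid part
  facet normal 0.0000 0.0000 -1.0000
    outer loop
      vertex 10.000 17.000 0.000
      vertex 10.000 0.000 0.000
      vertex 0.000 0.000 0.000
    endloop
  endfacet
  facet normal 0.0000 0.0000 -1.0000
    outer loop
      vertex 0.000 17.000 0.000
      vertex 10.000 17.000 0.000
      vertex 0.000 0.000 0.000
    endloop
  endfacet
  facet normal 0.0000 -1.0000 0.0000
    outer loop
      vertex 0.000 0.000 0.000
      vertex 10.000 0.000 0.000
      vertex 10.000 0.000 7.000
    endloop
  endfacet
  facet normal 0.0000 -1.0000 0.0000
    outer loop
      vertex 0.000 0.000 0.000
      vertex 10.000 0.000 7.000
      vertex 0.000 0.000 7.000
    endloop
  endfacet
  facet normal 0.0000 0.3807 0.9247
    outer loop
      vertex 0.000 0.000 7.000
      vertex 10.000 0.000 7.000
      vertex 10.000 17.000 0.000
    endloop
  endfacet
  facet normal 0.0000 0.3807 0.9247
    outer loop
      vertex 0.000 0.000 7.000
      vertex 10.000 17.000 0.000
      vertex 0.000 17.000 0.000
    endloop
  endfacet
  facet normal -1.0000 0.0000 0.0000
    outer loop
      vertex 0.000 0.000 7.000
      vertex 0.000 17.000 0.000
      vertex 0.000 0.000 0.000
    endloop
  endfacet
  facet normal 1.0000 0.0000 0.0000
    outer loop
      vertex 10.000 0.000 0.000
      vertex 10.000 17.000 0.000
      vertex 10.000 0.000 7.000
    endloop
  endfacet
endsolid part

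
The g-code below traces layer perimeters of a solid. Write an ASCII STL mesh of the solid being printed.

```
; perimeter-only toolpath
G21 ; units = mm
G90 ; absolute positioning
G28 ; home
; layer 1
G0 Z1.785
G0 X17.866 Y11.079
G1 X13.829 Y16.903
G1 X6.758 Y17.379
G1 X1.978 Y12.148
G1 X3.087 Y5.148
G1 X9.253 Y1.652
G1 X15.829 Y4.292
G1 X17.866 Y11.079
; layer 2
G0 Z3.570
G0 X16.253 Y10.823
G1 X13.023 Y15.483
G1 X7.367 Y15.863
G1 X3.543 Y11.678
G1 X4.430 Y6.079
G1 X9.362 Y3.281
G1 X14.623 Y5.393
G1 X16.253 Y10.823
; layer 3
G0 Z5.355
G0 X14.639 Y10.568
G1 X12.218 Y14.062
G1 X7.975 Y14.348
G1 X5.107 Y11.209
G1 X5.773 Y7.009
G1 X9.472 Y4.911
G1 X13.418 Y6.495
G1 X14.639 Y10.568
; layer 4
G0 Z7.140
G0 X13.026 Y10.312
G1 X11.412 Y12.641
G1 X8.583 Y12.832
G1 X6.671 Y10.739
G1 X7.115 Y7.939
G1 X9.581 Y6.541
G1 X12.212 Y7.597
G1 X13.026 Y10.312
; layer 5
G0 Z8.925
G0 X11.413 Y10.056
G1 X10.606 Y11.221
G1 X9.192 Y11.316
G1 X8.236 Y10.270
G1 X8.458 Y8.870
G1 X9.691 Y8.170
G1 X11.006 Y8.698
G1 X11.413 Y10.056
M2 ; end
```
solid part
  facet normal 0.0000 0.0000 -1.0000
    outer loop
      vertex 6.150 18.895 0.000
      vertex 14.635 18.324 0.000
      vertex 19.479 11.335 0.000
    endloop
  endfacet
  facet normal 0.0000 0.0000 -1.0000
    outer loop
      vertex 0.414 12.617 0.000
      vertex 6.150 18.895 0.000
      vertex 19.479 11.335 0.000
    endloop
  endfacet
  facet normal 0.0000 0.0000 -1.0000
    outer loop
      vertex 1.745 4.218 0.000
      vertex 0.414 12.617 0.000
      vertex 19.479 11.335 0.000
    endloop
  endfacet
  facet normal 0.0000 0.0000 -1.0000
    outer loop
      vertex 9.143 0.022 0.000
      vertex 1.745 4.218 0.000
      vertex 19.479 11.335 0.000
    endloop
  endfacet
  facet normal 0.0000 0.0000 -1.0000
    outer loop
      vertex 17.035 3.190 0.000
      vertex 9.143 0.022 0.000
      vertex 19.479 11.335 0.000
    endloop
  endfacet
  facet normal 0.6342 0.4395 0.6361
    outer loop
      vertex 19.479 11.335 0.000
      vertex 14.635 18.324 0.000
      vertex 9.800 9.800 10.710
    endloop
  endfacet
  facet normal 0.0518 0.7699 0.6361
    outer loop
      vertex 14.635 18.324 0.000
      vertex 6.150 18.895 0.000
      vertex 9.800 9.800 10.710
    endloop
  endfacet
  facet normal -0.5696 0.5205 0.6361
    outer loop
      vertex 6.150 18.895 0.000
      vertex 0.414 12.617 0.000
      vertex 9.800 9.800 10.710
    endloop
  endfacet
  facet normal -0.7621 -0.1208 0.6361
    outer loop
      vertex 0.414 12.617 0.000
      vertex 1.745 4.218 0.000
      vertex 9.800 9.800 10.710
    endloop
  endfacet
  facet normal -0.3807 -0.6712 0.6361
    outer loop
      vertex 1.745 4.218 0.000
      vertex 9.143 0.022 0.000
      vertex 9.800 9.800 10.710
    endloop
  endfacet
  facet normal 0.2874 -0.7161 0.6361
    outer loop
      vertex 9.143 0.022 0.000
      vertex 17.035 3.190 0.000
      vertex 9.800 9.800 10.710
    endloop
  endfacet
  facet normal 0.7390 -0.2218 0.6361
    outer loop
      vertex 17.035 3.190 0.000
      vertex 19.479 11.335 0.000
      vertex 9.800 9.800 10.710
    endloop
  endfacet
endsolid part

The G0 Z moves step by Δz≈1.785 mm. The G1 loops shrink linearly with z, so the solid tapers from its base footprint up to z≈10.7. Closing with a flat bottom cap and the tapered top and triangulating gives 12 facets — a regular 7-sided pyramid, base circumscribed radius ≈ 9.8 mm, apex at z ≈ 10.7 mm.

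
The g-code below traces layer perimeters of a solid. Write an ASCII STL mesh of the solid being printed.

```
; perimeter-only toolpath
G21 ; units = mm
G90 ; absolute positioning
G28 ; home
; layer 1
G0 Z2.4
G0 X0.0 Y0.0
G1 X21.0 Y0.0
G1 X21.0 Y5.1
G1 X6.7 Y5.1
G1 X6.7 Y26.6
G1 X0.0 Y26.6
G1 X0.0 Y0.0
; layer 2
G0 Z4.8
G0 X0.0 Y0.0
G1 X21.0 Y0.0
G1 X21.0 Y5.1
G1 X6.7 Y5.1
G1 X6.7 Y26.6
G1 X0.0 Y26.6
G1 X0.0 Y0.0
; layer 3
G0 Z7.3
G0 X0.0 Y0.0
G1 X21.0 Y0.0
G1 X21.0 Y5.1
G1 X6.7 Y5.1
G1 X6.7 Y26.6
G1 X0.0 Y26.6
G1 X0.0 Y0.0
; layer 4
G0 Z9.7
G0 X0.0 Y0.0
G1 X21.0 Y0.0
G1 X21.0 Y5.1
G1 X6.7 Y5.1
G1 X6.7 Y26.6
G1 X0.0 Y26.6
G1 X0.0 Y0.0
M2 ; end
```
solid part
  facet normal 0.0000 0.0000 -1.0000
    outer loop
      vertex 21.0 5.1 0.0
      vertex 21.0 0.0 0.0
      vertex 0.0 0.0 0.0
    endloop
  endfacet
  facet normal 0.0000 0.0000 -1.0000
    outer loop
      vertex 6.7 5.1 0.0
      vertex 21.0 5.1 0.0
      vertex 0.0 0.0 0.0
    endloop
  endfacet
  facet normal 0.0000 0.0000 -1.0000
    outer loop
      vertex 6.7 26.6 0.0
      vertex 6.7 5.1 0.0
      vertex 0.0 0.0 0.0
    endloop
  endfacet
  facet normal 0.0000 0.0000 -1.0000
    outer loop
      vertex 0.0 26.6 0.0
      vertex 6.7 26.6 0.0
      vertex 0.0 0.0 0.0
    endloop
  endfacet
  facet normal 0.0000 0.0000 1.0000
    outer loop
      vertex 0.0 0.0 9.7
      vertex 21.0 0.0 9.7
      vertex 21.0 5.1 9.7
    endloop
  endfacet
  facet normal 0.0000 0.0000 1.0000
    outer loop
      vertex 0.0 0.0 9.7
      vertex 21.0 5.1 9.7
      vertex 6.7 5.1 9.7
    endloop
  endfacet
  facet normal 0.0000 0.0000 1.0000
    outer loop
      vertex 0.0 0.0 9.7
      vertex 6.7 5.1 9.7
      vertex 6.7 26.6 9.7
    endloop
  endfacet
  facet normal 0.0000 0.0000 1.0000
    outer loop
      vertex 0.0 0.0 9.7
      vertex 6.7 26.6 9.7
      vertex 0.0 26.6 9.7
    endloop
  endfacet
  facet normal 0.0000 -1.0000 0.0000
    outer loop
      vertex 0.0 0.0 0.0
      vertex 21.0 0.0 0.0
      vertex 21.0 0.0 9.7
    endloop
  endfacet
  facet normal 0.0000 -1.0000 0.0000
    outer loop
      vertex 0.0 0.0 0.0
      vertex 21.0 0.0 9.7
      vertex 0.0 0.0 9.7
    endloop
  endfacet
  facet normal 1.0000 0.0000 0.0000
    outer loop
      vertex 21.0 0.0 0.0
      vertex 21.0 5.1 0.0
      vertex 21.0 5.1 9.7
    endloop
  endfacet
  facet normal 1.0000 0.0000 0.0000
    outer loop
      vertex 21.0 0.0 0.0
      vertex 21.0 5.1 9.7
      vertex 21.0 0.0 9.7
    endloop
  endfacet
  facet normal 0.0000 1.0000 0.0000
    outer loop
      vertex 21.0 5.1 0.0
      vertex 6.7 5.1 0.0
      vertex 6.7 5.1 9.7
    endloop
  endfacet
  facet normal 0.0000 1.0000 0.0000
    outer loop
      vertex 21.0 5.1 0.0
      vertex 6.7 5.1 9.7
      vertex 21.0 5.1 9.7
    endloop
  endfacet
  facet normal 1.0000 0.0000 0.0000
    outer loop
      vertex 6.7 5.1 0.0
      vertex 6.7 26.6 0.0
      vertex 6.7 26.6 9.7
    endloop
  endfacet
  facet normal 1.0000 0.0000 0.0000
    outer loop
      vertex 6.7 5.1 0.0
      vertex 6.7 26.6 9.7
      vertex 6.7 5.1 9.7
    endloop
  endfacet
  facet normal 0.0000 1.0000 0.0000
    outer loop
      vertex 6.7 26.6 0.0
      vertex 0.0 26.6 0.0
      vertex 0.0 26.6 9.7
    endloop
  endfacet
  facet normal 0.0000 1.0000 0.0000
    outer loop
      vertex 6.7 26.6 0.0
      vertex 0.0 26.6 9.7
      vertex 6.7 26.6 9.7
    endloop
  endfacet
  facet normal -1.0000 0.0000 0.0000
    outer loop
      vertex 0.0 26.6 0.0
      vertex 0.0 0.0 0.0
      vertex 0.0 0.0 9.7
    endloop
  endfacet
  facet normal -1.0000 0.0000 0.0000
    outer loop
      vertex 0.0 26.6 0.0
      vertex 0.0 0.0 9.7
      vertex 0.0 26.6 9.7
    endloop
  endfacet
endsolid part

The G0 Z moves step by Δz≈2.4 mm. Every layer's G1 loop is the same polygon, so the solid is a straight extrusion of it from z=0 to z≈9.7. Closing with flat bottom and top caps and triangulating gives 20 facets — an L-shaped prism: outer 21 × 26.6 mm, arm thicknesses ≈ 5.1 mm (horizontal) and 6.7 mm (vertical), extruded 9.7 mm in z.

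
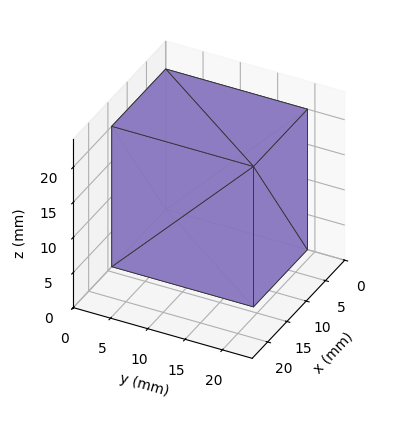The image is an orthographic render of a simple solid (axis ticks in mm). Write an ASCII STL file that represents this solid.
Reading the render: the shape is a rectangular box, roughly 14 × 19 mm footprint and 20 mm tall (dimensions read to the nearest mm from the axis ticks). For the STL, each face is triangulated and given an outward normal.

solid part
  facet normal 0.0000 0.0000 -1.0000
    outer loop
      vertex 14.0 19.0 0.0
      vertex 14.0 0.0 0.0
      vertex 0.0 0.0 0.0
    endloop
  endfacet
  facet normal 0.0000 0.0000 -1.0000
    outer loop
      vertex 0.0 19.0 0.0
      vertex 14.0 19.0 0.0
      vertex 0.0 0.0 0.0
    endloop
  endfacet
  facet normal 0.0000 0.0000 1.0000
    outer loop
      vertex 0.0 0.0 20.0
      vertex 14.0 0.0 20.0
      vertex 14.0 19.0 20.0
    endloop
  endfacet
  facet normal 0.0000 0.0000 1.0000
    outer loop
      vertex 0.0 0.0 20.0
      vertex 14.0 19.0 20.0
      vertex 0.0 19.0 20.0
    endloop
  endfacet
  facet normal 0.0000 -1.0000 0.0000
    outer loop
      vertex 0.0 0.0 0.0
      vertex 14.0 0.0 0.0
      vertex 14.0 0.0 20.0
    endloop
  endfacet
  facet normal 0.0000 -1.0000 0.0000
    outer loop
      vertex 0.0 0.0 0.0
      vertex 14.0 0.0 20.0
      vertex 0.0 0.0 20.0
    endloop
  endfacet
  facet normal 0.0000 1.0000 0.0000
    outer loop
      vertex 14.0 19.0 20.0
      vertex 14.0 19.0 0.0
      vertex 0.0 19.0 0.0
    endloop
  endfacet
  facet normal 0.0000 1.0000 0.0000
    outer loop
      vertex 0.0 19.0 20.0
      vertex 14.0 19.0 20.0
      vertex 0.0 19.0 0.0
    endloop
  endfacet
  facet normal -1.0000 0.0000 0.0000
    outer loop
      vertex 0.0 19.0 20.0
      vertex 0.0 19.0 0.0
      vertex 0.0 0.0 0.0
    endloop
  endfacet
  facet normal -1.0000 0.0000 0.0000
    outer loop
      vertex 0.0 0.0 20.0
      vertex 0.0 19.0 20.0
      vertex 0.0 0.0 0.0
    endloop
  endfacet
  facet normal 1.0000 0.0000 0.0000
    outer loop
      vertex 14.0 0.0 0.0
      vertex 14.0 19.0 0.0
      vertex 14.0 19.0 20.0
    endloop
  endfacet
  facet normal 1.0000 0.0000 0.0000
    outer loop
      vertex 14.0 0.0 0.0
      vertex 14.0 19.0 20.0
      vertex 14.0 0.0 20.0
    endloop
  endfacet
endsolid part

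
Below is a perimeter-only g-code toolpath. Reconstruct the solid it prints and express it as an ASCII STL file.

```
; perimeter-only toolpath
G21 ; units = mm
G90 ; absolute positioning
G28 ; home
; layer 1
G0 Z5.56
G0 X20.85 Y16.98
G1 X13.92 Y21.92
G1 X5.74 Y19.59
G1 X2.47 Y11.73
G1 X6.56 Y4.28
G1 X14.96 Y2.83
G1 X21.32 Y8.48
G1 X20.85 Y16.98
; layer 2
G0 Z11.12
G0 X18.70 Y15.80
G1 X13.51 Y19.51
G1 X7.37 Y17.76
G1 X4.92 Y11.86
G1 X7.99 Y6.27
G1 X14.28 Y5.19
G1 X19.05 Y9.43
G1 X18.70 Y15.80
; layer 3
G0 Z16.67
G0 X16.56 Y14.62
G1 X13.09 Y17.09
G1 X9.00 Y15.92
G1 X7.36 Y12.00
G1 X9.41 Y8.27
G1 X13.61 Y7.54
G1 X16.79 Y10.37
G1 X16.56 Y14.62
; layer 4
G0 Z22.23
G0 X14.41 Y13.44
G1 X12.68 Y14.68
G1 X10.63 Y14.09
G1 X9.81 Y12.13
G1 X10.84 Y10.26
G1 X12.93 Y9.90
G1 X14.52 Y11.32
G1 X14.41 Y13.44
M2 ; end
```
solid part
  facet normal 0.0000 0.0000 -1.0000
    outer loop
      vertex 4.11 21.42 0.00
      vertex 14.34 24.34 0.00
      vertex 23.00 18.16 0.00
    endloop
  endfacet
  facet normal 0.0000 0.0000 -1.0000
    outer loop
      vertex 0.02 11.60 0.00
      vertex 4.11 21.42 0.00
      vertex 23.00 18.16 0.00
    endloop
  endfacet
  facet normal 0.0000 0.0000 -1.0000
    outer loop
      vertex 5.14 2.28 0.00
      vertex 0.02 11.60 0.00
      vertex 23.00 18.16 0.00
    endloop
  endfacet
  facet normal 0.0000 0.0000 -1.0000
    outer loop
      vertex 15.63 0.47 0.00
      vertex 5.14 2.28 0.00
      vertex 23.00 18.16 0.00
    endloop
  endfacet
  facet normal 0.0000 0.0000 -1.0000
    outer loop
      vertex 23.58 7.54 0.00
      vertex 15.63 0.47 0.00
      vertex 23.00 18.16 0.00
    endloop
  endfacet
  facet normal 0.5398 0.7565 0.3692
    outer loop
      vertex 23.00 18.16 0.00
      vertex 14.34 24.34 0.00
      vertex 12.26 12.26 27.79
    endloop
  endfacet
  facet normal -0.2551 0.8936 0.3693
    outer loop
      vertex 14.34 24.34 0.00
      vertex 4.11 21.42 0.00
      vertex 12.26 12.26 27.79
    endloop
  endfacet
  facet normal -0.8579 0.3573 0.3694
    outer loop
      vertex 4.11 21.42 0.00
      vertex 0.02 11.60 0.00
      vertex 12.26 12.26 27.79
    endloop
  endfacet
  facet normal -0.8145 -0.4474 0.3694
    outer loop
      vertex 0.02 11.60 0.00
      vertex 5.14 2.28 0.00
      vertex 12.26 12.26 27.79
    endloop
  endfacet
  facet normal -0.1580 -0.9158 0.3694
    outer loop
      vertex 5.14 2.28 0.00
      vertex 15.63 0.47 0.00
      vertex 12.26 12.26 27.79
    endloop
  endfacet
  facet normal 0.6175 -0.6944 0.3695
    outer loop
      vertex 15.63 0.47 0.00
      vertex 23.58 7.54 0.00
      vertex 12.26 12.26 27.79
    endloop
  endfacet
  facet normal 0.9279 0.0507 0.3694
    outer loop
      vertex 23.58 7.54 0.00
      vertex 23.00 18.16 0.00
      vertex 12.26 12.26 27.79
    endloop
  endfacet
endsolid part

The G0 Z moves step by Δz≈5.56 mm. The G1 loops shrink linearly with z, so the solid tapers from its base footprint up to z≈27.8. Closing with a flat bottom cap and the tapered top and triangulating gives 12 facets — a regular 7-sided pyramid, base circumscribed radius ≈ 12.3 mm, apex at z ≈ 27.8 mm.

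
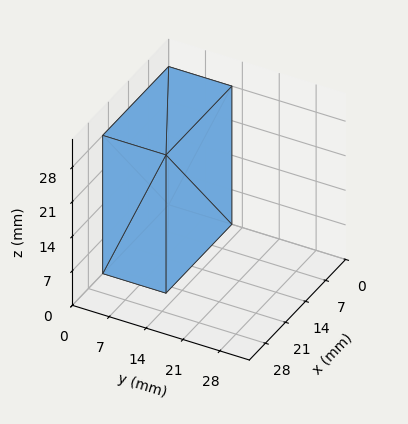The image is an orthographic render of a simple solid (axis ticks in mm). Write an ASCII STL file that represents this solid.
Reading the render: the shape is a rectangular box, roughly 23 × 12 mm footprint and 28 mm tall (dimensions read to the nearest mm from the axis ticks). For the STL, each face is triangulated and given an outward normal.

solid part
  facet normal 0.0000 0.0000 -1.0000
    outer loop
      vertex 23.0 12.0 0.0
      vertex 23.0 0.0 0.0
      vertex 0.0 0.0 0.0
    endloop
  endfacet
  facet normal 0.0000 0.0000 -1.0000
    outer loop
      vertex 0.0 12.0 0.0
      vertex 23.0 12.0 0.0
      vertex 0.0 0.0 0.0
    endloop
  endfacet
  facet normal 0.0000 0.0000 1.0000
    outer loop
      vertex 0.0 0.0 28.0
      vertex 23.0 0.0 28.0
      vertex 23.0 12.0 28.0
    endloop
  endfacet
  facet normal 0.0000 0.0000 1.0000
    outer loop
      vertex 0.0 0.0 28.0
      vertex 23.0 12.0 28.0
      vertex 0.0 12.0 28.0
    endloop
  endfacet
  facet normal 0.0000 -1.0000 0.0000
    outer loop
      vertex 0.0 0.0 0.0
      vertex 23.0 0.0 0.0
      vertex 23.0 0.0 28.0
    endloop
  endfacet
  facet normal 0.0000 -1.0000 0.0000
    outer loop
      vertex 0.0 0.0 0.0
      vertex 23.0 0.0 28.0
      vertex 0.0 0.0 28.0
    endloop
  endfacet
  facet normal 0.0000 1.0000 0.0000
    outer loop
      vertex 23.0 12.0 28.0
      vertex 23.0 12.0 0.0
      vertex 0.0 12.0 0.0
    endloop
  endfacet
  facet normal 0.0000 1.0000 0.0000
    outer loop
      vertex 0.0 12.0 28.0
      vertex 23.0 12.0 28.0
      vertex 0.0 12.0 0.0
    endloop
  endfacet
  facet normal -1.0000 0.0000 0.0000
    outer loop
      vertex 0.0 12.0 28.0
      vertex 0.0 12.0 0.0
      vertex 0.0 0.0 0.0
    endloop
  endfacet
  facet normal -1.0000 0.0000 0.0000
    outer loop
      vertex 0.0 0.0 28.0
      vertex 0.0 12.0 28.0
      vertex 0.0 0.0 0.0
    endloop
  endfacet
  facet normal 1.0000 0.0000 0.0000
    outer loop
      vertex 23.0 0.0 0.0
      vertex 23.0 12.0 0.0
      vertex 23.0 12.0 28.0
    endloop
  endfacet
  facet normal 1.0000 0.0000 0.0000
    outer loop
      vertex 23.0 0.0 0.0
      vertex 23.0 12.0 28.0
      vertex 23.0 0.0 28.0
    endloop
  endfacet
endsolid part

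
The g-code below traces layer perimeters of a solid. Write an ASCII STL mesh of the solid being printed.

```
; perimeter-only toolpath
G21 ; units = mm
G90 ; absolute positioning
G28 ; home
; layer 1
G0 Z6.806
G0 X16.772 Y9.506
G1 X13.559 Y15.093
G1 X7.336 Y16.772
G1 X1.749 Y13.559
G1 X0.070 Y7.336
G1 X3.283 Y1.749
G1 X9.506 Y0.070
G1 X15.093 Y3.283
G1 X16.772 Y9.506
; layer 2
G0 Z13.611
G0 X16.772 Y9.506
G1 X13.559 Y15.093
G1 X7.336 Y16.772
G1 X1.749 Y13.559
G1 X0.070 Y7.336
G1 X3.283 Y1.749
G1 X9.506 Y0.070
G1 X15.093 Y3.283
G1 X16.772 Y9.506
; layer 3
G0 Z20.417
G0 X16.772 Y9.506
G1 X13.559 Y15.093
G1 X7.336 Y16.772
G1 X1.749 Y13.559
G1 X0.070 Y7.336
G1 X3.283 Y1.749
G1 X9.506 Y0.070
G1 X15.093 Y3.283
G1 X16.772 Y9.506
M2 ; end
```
solid part
  facet normal 0.0000 0.0000 -1.0000
    outer loop
      vertex 7.336 16.772 0.000
      vertex 13.559 15.093 0.000
      vertex 16.772 9.506 0.000
    endloop
  endfacet
  facet normal 0.0000 0.0000 -1.0000
    outer loop
      vertex 1.749 13.559 0.000
      vertex 7.336 16.772 0.000
      vertex 16.772 9.506 0.000
    endloop
  endfacet
  facet normal 0.0000 0.0000 -1.0000
    outer loop
      vertex 0.070 7.336 0.000
      vertex 1.749 13.559 0.000
      vertex 16.772 9.506 0.000
    endloop
  endfacet
  facet normal 0.0000 0.0000 -1.0000
    outer loop
      vertex 3.283 1.749 0.000
      vertex 0.070 7.336 0.000
      vertex 16.772 9.506 0.000
    endloop
  endfacet
  facet normal 0.0000 0.0000 -1.0000
    outer loop
      vertex 9.506 0.070 0.000
      vertex 3.283 1.749 0.000
      vertex 16.772 9.506 0.000
    endloop
  endfacet
  facet normal 0.0000 0.0000 -1.0000
    outer loop
      vertex 15.093 3.283 0.000
      vertex 9.506 0.070 0.000
      vertex 16.772 9.506 0.000
    endloop
  endfacet
  facet normal 0.0000 0.0000 1.0000
    outer loop
      vertex 16.772 9.506 20.417
      vertex 13.559 15.093 20.417
      vertex 7.336 16.772 20.417
    endloop
  endfacet
  facet normal 0.0000 0.0000 1.0000
    outer loop
      vertex 16.772 9.506 20.417
      vertex 7.336 16.772 20.417
      vertex 1.749 13.559 20.417
    endloop
  endfacet
  facet normal 0.0000 0.0000 1.0000
    outer loop
      vertex 16.772 9.506 20.417
      vertex 1.749 13.559 20.417
      vertex 0.070 7.336 20.417
    endloop
  endfacet
  facet normal 0.0000 0.0000 1.0000
    outer loop
      vertex 16.772 9.506 20.417
      vertex 0.070 7.336 20.417
      vertex 3.283 1.749 20.417
    endloop
  endfacet
  facet normal 0.0000 0.0000 1.0000
    outer loop
      vertex 16.772 9.506 20.417
      vertex 3.283 1.749 20.417
      vertex 9.506 0.070 20.417
    endloop
  endfacet
  facet normal 0.0000 0.0000 1.0000
    outer loop
      vertex 16.772 9.506 20.417
      vertex 9.506 0.070 20.417
      vertex 15.093 3.283 20.417
    endloop
  endfacet
  facet normal 0.8669 0.4985 0.0000
    outer loop
      vertex 16.772 9.506 0.000
      vertex 13.559 15.093 0.000
      vertex 13.559 15.093 20.417
    endloop
  endfacet
  facet normal 0.8669 0.4985 0.0000
    outer loop
      vertex 16.772 9.506 0.000
      vertex 13.559 15.093 20.417
      vertex 16.772 9.506 20.417
    endloop
  endfacet
  facet normal 0.2605 0.9655 0.0000
    outer loop
      vertex 13.559 15.093 0.000
      vertex 7.336 16.772 0.000
      vertex 7.336 16.772 20.417
    endloop
  endfacet
  facet normal 0.2605 0.9655 0.0000
    outer loop
      vertex 13.559 15.093 0.000
      vertex 7.336 16.772 20.417
      vertex 13.559 15.093 20.417
    endloop
  endfacet
  facet normal -0.4985 0.8669 0.0000
    outer loop
      vertex 7.336 16.772 0.000
      vertex 1.749 13.559 0.000
      vertex 1.749 13.559 20.417
    endloop
  endfacet
  facet normal -0.4985 0.8669 0.0000
    outer loop
      vertex 7.336 16.772 0.000
      vertex 1.749 13.559 20.417
      vertex 7.336 16.772 20.417
    endloop
  endfacet
  facet normal -0.9655 0.2605 0.0000
    outer loop
      vertex 1.749 13.559 0.000
      vertex 0.070 7.336 0.000
      vertex 0.070 7.336 20.417
    endloop
  endfacet
  facet normal -0.9655 0.2605 0.0000
    outer loop
      vertex 1.749 13.559 0.000
      vertex 0.070 7.336 20.417
      vertex 1.749 13.559 20.417
    endloop
  endfacet
  facet normal -0.8669 -0.4985 0.0000
    outer loop
      vertex 0.070 7.336 0.000
      vertex 3.283 1.749 0.000
      vertex 3.283 1.749 20.417
    endloop
  endfacet
  facet normal -0.8669 -0.4985 0.0000
    outer loop
      vertex 0.070 7.336 0.000
      vertex 3.283 1.749 20.417
      vertex 0.070 7.336 20.417
    endloop
  endfacet
  facet normal -0.2605 -0.9655 0.0000
    outer loop
      vertex 3.283 1.749 0.000
      vertex 9.506 0.070 0.000
      vertex 9.506 0.070 20.417
    endloop
  endfacet
  facet normal -0.2605 -0.9655 0.0000
    outer loop
      vertex 3.283 1.749 0.000
      vertex 9.506 0.070 20.417
      vertex 3.283 1.749 20.417
    endloop
  endfacet
  facet normal 0.4985 -0.8669 0.0000
    outer loop
      vertex 9.506 0.070 0.000
      vertex 15.093 3.283 0.000
      vertex 15.093 3.283 20.417
    endloop
  endfacet
  facet normal 0.4985 -0.8669 0.0000
    outer loop
      vertex 9.506 0.070 0.000
      vertex 15.093 3.283 20.417
      vertex 9.506 0.070 20.417
    endloop
  endfacet
  facet normal 0.9655 -0.2605 0.0000
    outer loop
      vertex 15.093 3.283 0.000
      vertex 16.772 9.506 0.000
      vertex 16.772 9.506 20.417
    endloop
  endfacet
  facet normal 0.9655 -0.2605 0.0000
    outer loop
      vertex 15.093 3.283 0.000
      vertex 16.772 9.506 20.417
      vertex 15.093 3.283 20.417
    endloop
  endfacet
endsolid part

The G0 Z moves step by Δz≈6.806 mm. Every layer's G1 loop is the same polygon, so the solid is a straight extrusion of it from z=0 to z≈20.4. Closing with flat bottom and top caps and triangulating gives 28 facets — a regular 8-sided prism (a cylinder approximated with 8 flat sides), circumscribed radius ≈ 8.42 mm, height ≈ 20.4 mm.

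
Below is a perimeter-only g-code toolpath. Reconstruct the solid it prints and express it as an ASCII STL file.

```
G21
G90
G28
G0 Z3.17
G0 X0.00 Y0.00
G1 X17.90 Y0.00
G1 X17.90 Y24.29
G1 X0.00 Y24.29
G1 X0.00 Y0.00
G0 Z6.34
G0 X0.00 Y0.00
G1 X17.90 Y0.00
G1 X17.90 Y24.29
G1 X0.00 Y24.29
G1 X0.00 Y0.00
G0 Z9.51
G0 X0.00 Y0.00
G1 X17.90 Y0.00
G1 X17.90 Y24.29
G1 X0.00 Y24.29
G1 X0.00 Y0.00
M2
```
solid part
  facet normal 0.0000 0.0000 -1.0000
    outer loop
      vertex 17.90 24.29 0.00
      vertex 17.90 0.00 0.00
      vertex 0.00 0.00 0.00
    endloop
  endfacet
  facet normal 0.0000 0.0000 -1.0000
    outer loop
      vertex 0.00 24.29 0.00
      vertex 17.90 24.29 0.00
      vertex 0.00 0.00 0.00
    endloop
  endfacet
  facet normal 0.0000 0.0000 1.0000
    outer loop
      vertex 0.00 0.00 9.51
      vertex 17.90 0.00 9.51
      vertex 17.90 24.29 9.51
    endloop
  endfacet
  facet normal 0.0000 0.0000 1.0000
    outer loop
      vertex 0.00 0.00 9.51
      vertex 17.90 24.29 9.51
      vertex 0.00 24.29 9.51
    endloop
  endfacet
  facet normal 0.0000 -1.0000 0.0000
    outer loop
      vertex 0.00 0.00 0.00
      vertex 17.90 0.00 0.00
      vertex 17.90 0.00 9.51
    endloop
  endfacet
  facet normal 0.0000 -1.0000 0.0000
    outer loop
      vertex 0.00 0.00 0.00
      vertex 17.90 0.00 9.51
      vertex 0.00 0.00 9.51
    endloop
  endfacet
  facet normal 0.0000 1.0000 0.0000
    outer loop
      vertex 17.90 24.29 9.51
      vertex 17.90 24.29 0.00
      vertex 0.00 24.29 0.00
    endloop
  endfacet
  facet normal 0.0000 1.0000 0.0000
    outer loop
      vertex 0.00 24.29 9.51
      vertex 17.90 24.29 9.51
      vertex 0.00 24.29 0.00
    endloop
  endfacet
  facet normal -1.0000 0.0000 0.0000
    outer loop
      vertex 0.00 24.29 9.51
      vertex 0.00 24.29 0.00
      vertex 0.00 0.00 0.00
    endloop
  endfacet
  facet normal -1.0000 0.0000 0.0000
    outer loop
      vertex 0.00 0.00 9.51
      vertex 0.00 24.29 9.51
      vertex 0.00 0.00 0.00
    endloop
  endfacet
  facet normal 1.0000 0.0000 0.0000
    outer loop
      vertex 17.90 0.00 0.00
      vertex 17.90 24.29 0.00
      vertex 17.90 24.29 9.51
    endloop
  endfacet
  facet normal 1.0000 0.0000 0.0000
    outer loop
      vertex 17.90 0.00 0.00
      vertex 17.90 24.29 9.51
      vertex 17.90 0.00 9.51
    endloop
  endfacet
endsolid part

The G0 Z moves step by Δz≈3.17 mm. Every layer's G1 loop is the same polygon, so the solid is a straight extrusion of it from z=0 to z≈9.51. Closing with flat bottom and top caps and triangulating gives 12 facets — a rectangular box, roughly 17.9 × 24.3 mm footprint and 9.51 mm tall.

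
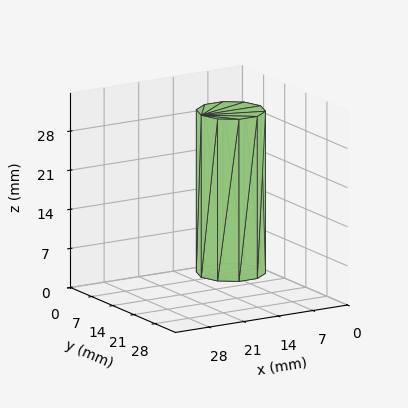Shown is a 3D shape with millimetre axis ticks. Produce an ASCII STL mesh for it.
Reading the render: the shape is a regular 10-sided prism (a cylinder approximated with 10 flat sides), circumscribed radius ≈ 6 mm, height ≈ 29 mm (dimensions read to the nearest mm from the axis ticks). For the STL, each face is triangulated and given an outward normal.

solid part
  facet normal 0.0000 0.0000 -1.0000
    outer loop
      vertex 7.85 11.71 0.00
      vertex 10.85 9.53 0.00
      vertex 12.00 6.00 0.00
    endloop
  endfacet
  facet normal 0.0000 0.0000 -1.0000
    outer loop
      vertex 4.15 11.71 0.00
      vertex 7.85 11.71 0.00
      vertex 12.00 6.00 0.00
    endloop
  endfacet
  facet normal 0.0000 0.0000 -1.0000
    outer loop
      vertex 1.15 9.53 0.00
      vertex 4.15 11.71 0.00
      vertex 12.00 6.00 0.00
    endloop
  endfacet
  facet normal 0.0000 0.0000 -1.0000
    outer loop
      vertex 0.00 6.00 0.00
      vertex 1.15 9.53 0.00
      vertex 12.00 6.00 0.00
    endloop
  endfacet
  facet normal 0.0000 0.0000 -1.0000
    outer loop
      vertex 1.15 2.47 0.00
      vertex 0.00 6.00 0.00
      vertex 12.00 6.00 0.00
    endloop
  endfacet
  facet normal 0.0000 0.0000 -1.0000
    outer loop
      vertex 4.15 0.29 0.00
      vertex 1.15 2.47 0.00
      vertex 12.00 6.00 0.00
    endloop
  endfacet
  facet normal 0.0000 0.0000 -1.0000
    outer loop
      vertex 7.85 0.29 0.00
      vertex 4.15 0.29 0.00
      vertex 12.00 6.00 0.00
    endloop
  endfacet
  facet normal 0.0000 0.0000 -1.0000
    outer loop
      vertex 10.85 2.47 0.00
      vertex 7.85 0.29 0.00
      vertex 12.00 6.00 0.00
    endloop
  endfacet
  facet normal 0.0000 0.0000 1.0000
    outer loop
      vertex 12.00 6.00 29.00
      vertex 10.85 9.53 29.00
      vertex 7.85 11.71 29.00
    endloop
  endfacet
  facet normal 0.0000 0.0000 1.0000
    outer loop
      vertex 12.00 6.00 29.00
      vertex 7.85 11.71 29.00
      vertex 4.15 11.71 29.00
    endloop
  endfacet
  facet normal 0.0000 0.0000 1.0000
    outer loop
      vertex 12.00 6.00 29.00
      vertex 4.15 11.71 29.00
      vertex 1.15 9.53 29.00
    endloop
  endfacet
  facet normal 0.0000 0.0000 1.0000
    outer loop
      vertex 12.00 6.00 29.00
      vertex 1.15 9.53 29.00
      vertex 0.00 6.00 29.00
    endloop
  endfacet
  facet normal 0.0000 0.0000 1.0000
    outer loop
      vertex 12.00 6.00 29.00
      vertex 0.00 6.00 29.00
      vertex 1.15 2.47 29.00
    endloop
  endfacet
  facet normal 0.0000 0.0000 1.0000
    outer loop
      vertex 12.00 6.00 29.00
      vertex 1.15 2.47 29.00
      vertex 4.15 0.29 29.00
    endloop
  endfacet
  facet normal 0.0000 0.0000 1.0000
    outer loop
      vertex 12.00 6.00 29.00
      vertex 4.15 0.29 29.00
      vertex 7.85 0.29 29.00
    endloop
  endfacet
  facet normal 0.0000 0.0000 1.0000
    outer loop
      vertex 12.00 6.00 29.00
      vertex 7.85 0.29 29.00
      vertex 10.85 2.47 29.00
    endloop
  endfacet
  facet normal 0.9508 0.3098 0.0000
    outer loop
      vertex 12.00 6.00 0.00
      vertex 10.85 9.53 0.00
      vertex 10.85 9.53 29.00
    endloop
  endfacet
  facet normal 0.9508 0.3098 0.0000
    outer loop
      vertex 12.00 6.00 0.00
      vertex 10.85 9.53 29.00
      vertex 12.00 6.00 29.00
    endloop
  endfacet
  facet normal 0.5879 0.8090 0.0000
    outer loop
      vertex 10.85 9.53 0.00
      vertex 7.85 11.71 0.00
      vertex 7.85 11.71 29.00
    endloop
  endfacet
  facet normal 0.5879 0.8090 0.0000
    outer loop
      vertex 10.85 9.53 0.00
      vertex 7.85 11.71 29.00
      vertex 10.85 9.53 29.00
    endloop
  endfacet
  facet normal 0.0000 1.0000 0.0000
    outer loop
      vertex 7.85 11.71 0.00
      vertex 4.15 11.71 0.00
      vertex 4.15 11.71 29.00
    endloop
  endfacet
  facet normal 0.0000 1.0000 0.0000
    outer loop
      vertex 7.85 11.71 0.00
      vertex 4.15 11.71 29.00
      vertex 7.85 11.71 29.00
    endloop
  endfacet
  facet normal -0.5879 0.8090 0.0000
    outer loop
      vertex 4.15 11.71 0.00
      vertex 1.15 9.53 0.00
      vertex 1.15 9.53 29.00
    endloop
  endfacet
  facet normal -0.5879 0.8090 0.0000
    outer loop
      vertex 4.15 11.71 0.00
      vertex 1.15 9.53 29.00
      vertex 4.15 11.71 29.00
    endloop
  endfacet
  facet normal -0.9508 0.3098 0.0000
    outer loop
      vertex 1.15 9.53 0.00
      vertex 0.00 6.00 0.00
      vertex 0.00 6.00 29.00
    endloop
  endfacet
  facet normal -0.9508 0.3098 0.0000
    outer loop
      vertex 1.15 9.53 0.00
      vertex 0.00 6.00 29.00
      vertex 1.15 9.53 29.00
    endloop
  endfacet
  facet normal -0.9508 -0.3098 0.0000
    outer loop
      vertex 0.00 6.00 0.00
      vertex 1.15 2.47 0.00
      vertex 1.15 2.47 29.00
    endloop
  endfacet
  facet normal -0.9508 -0.3098 0.0000
    outer loop
      vertex 0.00 6.00 0.00
      vertex 1.15 2.47 29.00
      vertex 0.00 6.00 29.00
    endloop
  endfacet
  facet normal -0.5879 -0.8090 0.0000
    outer loop
      vertex 1.15 2.47 0.00
      vertex 4.15 0.29 0.00
      vertex 4.15 0.29 29.00
    endloop
  endfacet
  facet normal -0.5879 -0.8090 0.0000
    outer loop
      vertex 1.15 2.47 0.00
      vertex 4.15 0.29 29.00
      vertex 1.15 2.47 29.00
    endloop
  endfacet
  facet normal 0.0000 -1.0000 0.0000
    outer loop
      vertex 4.15 0.29 0.00
      vertex 7.85 0.29 0.00
      vertex 7.85 0.29 29.00
    endloop
  endfacet
  facet normal 0.0000 -1.0000 0.0000
    outer loop
      vertex 4.15 0.29 0.00
      vertex 7.85 0.29 29.00
      vertex 4.15 0.29 29.00
    endloop
  endfacet
  facet normal 0.5879 -0.8090 0.0000
    outer loop
      vertex 7.85 0.29 0.00
      vertex 10.85 2.47 0.00
      vertex 10.85 2.47 29.00
    endloop
  endfacet
  facet normal 0.5879 -0.8090 0.0000
    outer loop
      vertex 7.85 0.29 0.00
      vertex 10.85 2.47 29.00
      vertex 7.85 0.29 29.00
    endloop
  endfacet
  facet normal 0.9508 -0.3098 0.0000
    outer loop
      vertex 10.85 2.47 0.00
      vertex 12.00 6.00 0.00
      vertex 12.00 6.00 29.00
    endloop
  endfacet
  facet normal 0.9508 -0.3098 0.0000
    outer loop
      vertex 10.85 2.47 0.00
      vertex 12.00 6.00 29.00
      vertex 10.85 2.47 29.00
    endloop
  endfacet
endsolid part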